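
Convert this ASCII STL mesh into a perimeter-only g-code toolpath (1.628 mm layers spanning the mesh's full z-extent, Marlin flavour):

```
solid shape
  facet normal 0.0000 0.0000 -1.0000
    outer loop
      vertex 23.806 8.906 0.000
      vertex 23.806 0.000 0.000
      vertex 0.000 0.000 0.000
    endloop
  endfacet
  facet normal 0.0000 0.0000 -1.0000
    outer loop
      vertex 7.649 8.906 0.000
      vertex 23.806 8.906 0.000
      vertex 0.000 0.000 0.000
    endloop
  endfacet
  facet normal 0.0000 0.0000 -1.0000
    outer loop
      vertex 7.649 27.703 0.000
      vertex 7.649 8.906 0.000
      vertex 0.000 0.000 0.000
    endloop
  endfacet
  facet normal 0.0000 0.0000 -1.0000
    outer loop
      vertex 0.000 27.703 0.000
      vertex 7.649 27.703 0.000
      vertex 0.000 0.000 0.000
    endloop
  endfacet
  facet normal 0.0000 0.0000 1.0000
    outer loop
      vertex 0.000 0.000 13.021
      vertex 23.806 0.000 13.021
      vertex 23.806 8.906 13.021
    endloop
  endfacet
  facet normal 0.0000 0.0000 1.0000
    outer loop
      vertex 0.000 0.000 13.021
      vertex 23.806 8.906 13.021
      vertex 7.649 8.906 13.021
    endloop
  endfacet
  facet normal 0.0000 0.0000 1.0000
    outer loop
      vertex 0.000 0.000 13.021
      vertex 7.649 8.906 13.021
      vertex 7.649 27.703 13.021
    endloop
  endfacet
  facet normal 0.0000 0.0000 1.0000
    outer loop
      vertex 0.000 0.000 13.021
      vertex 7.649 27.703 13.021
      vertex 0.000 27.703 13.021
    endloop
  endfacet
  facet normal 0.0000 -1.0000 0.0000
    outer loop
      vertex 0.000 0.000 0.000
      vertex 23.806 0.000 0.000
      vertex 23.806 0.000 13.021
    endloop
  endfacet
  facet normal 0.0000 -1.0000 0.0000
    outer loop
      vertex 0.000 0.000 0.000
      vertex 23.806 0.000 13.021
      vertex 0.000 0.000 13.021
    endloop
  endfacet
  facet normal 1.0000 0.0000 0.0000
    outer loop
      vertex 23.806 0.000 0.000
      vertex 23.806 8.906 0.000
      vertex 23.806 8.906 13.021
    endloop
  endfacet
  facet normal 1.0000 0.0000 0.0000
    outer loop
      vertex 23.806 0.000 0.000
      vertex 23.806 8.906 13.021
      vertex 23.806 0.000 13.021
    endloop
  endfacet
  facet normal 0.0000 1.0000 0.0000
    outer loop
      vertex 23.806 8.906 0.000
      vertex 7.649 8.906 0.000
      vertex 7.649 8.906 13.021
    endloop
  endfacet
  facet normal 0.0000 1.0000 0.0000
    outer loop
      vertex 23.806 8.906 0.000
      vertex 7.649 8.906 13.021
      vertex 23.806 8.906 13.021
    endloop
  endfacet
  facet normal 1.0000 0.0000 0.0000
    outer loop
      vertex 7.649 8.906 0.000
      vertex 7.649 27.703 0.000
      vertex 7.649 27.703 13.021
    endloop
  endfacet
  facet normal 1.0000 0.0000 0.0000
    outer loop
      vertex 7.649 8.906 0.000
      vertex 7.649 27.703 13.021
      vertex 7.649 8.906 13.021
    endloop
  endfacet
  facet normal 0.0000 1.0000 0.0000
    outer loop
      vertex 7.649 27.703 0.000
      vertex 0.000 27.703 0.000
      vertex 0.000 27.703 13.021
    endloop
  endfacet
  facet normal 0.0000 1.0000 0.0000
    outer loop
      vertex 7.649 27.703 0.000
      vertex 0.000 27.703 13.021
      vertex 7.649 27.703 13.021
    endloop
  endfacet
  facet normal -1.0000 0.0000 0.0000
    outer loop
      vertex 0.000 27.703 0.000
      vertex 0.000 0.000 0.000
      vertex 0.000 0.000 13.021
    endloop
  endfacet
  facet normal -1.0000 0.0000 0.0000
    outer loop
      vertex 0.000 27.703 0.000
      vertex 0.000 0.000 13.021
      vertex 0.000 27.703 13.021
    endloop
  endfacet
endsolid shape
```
; perimeter-only toolpath
G21 ; units = mm
G90 ; absolute positioning
G28 ; home
; layer 1
G0 Z1.628
G0 X0.000 Y0.000
G1 X23.806 Y0.000
G1 X23.806 Y8.906
G1 X7.649 Y8.906
G1 X7.649 Y27.703
G1 X0.000 Y27.703
G1 X0.000 Y0.000
; layer 2
G0 Z3.255
G0 X0.000 Y0.000
G1 X23.806 Y0.000
G1 X23.806 Y8.906
G1 X7.649 Y8.906
G1 X7.649 Y27.703
G1 X0.000 Y27.703
G1 X0.000 Y0.000
; layer 3
G0 Z4.883
G0 X0.000 Y0.000
G1 X23.806 Y0.000
G1 X23.806 Y8.906
G1 X7.649 Y8.906
G1 X7.649 Y27.703
G1 X0.000 Y27.703
G1 X0.000 Y0.000
; layer 4
G0 Z6.511
G0 X0.000 Y0.000
G1 X23.806 Y0.000
G1 X23.806 Y8.906
G1 X7.649 Y8.906
G1 X7.649 Y27.703
G1 X0.000 Y27.703
G1 X0.000 Y0.000
; layer 5
G0 Z8.138
G0 X0.000 Y0.000
G1 X23.806 Y0.000
G1 X23.806 Y8.906
G1 X7.649 Y8.906
G1 X7.649 Y27.703
G1 X0.000 Y27.703
G1 X0.000 Y0.000
; layer 6
G0 Z9.766
G0 X0.000 Y0.000
G1 X23.806 Y0.000
G1 X23.806 Y8.906
G1 X7.649 Y8.906
G1 X7.649 Y27.703
G1 X0.000 Y27.703
G1 X0.000 Y0.000
; layer 7
G0 Z11.393
G0 X0.000 Y0.000
G1 X23.806 Y0.000
G1 X23.806 Y8.906
G1 X7.649 Y8.906
G1 X7.649 Y27.703
G1 X0.000 Y27.703
G1 X0.000 Y0.000
; layer 8
G0 Z13.021
G0 X0.000 Y0.000
G1 X23.806 Y0.000
G1 X23.806 Y8.906
G1 X7.649 Y8.906
G1 X7.649 Y27.703
G1 X0.000 Y27.703
G1 X0.000 Y0.000
M2 ; end

The solid is an L-shaped prism: outer 23.8 × 27.7 mm, arm thicknesses ≈ 8.91 mm (horizontal) and 7.65 mm (vertical), extruded 13 mm in z. Slicing at Δz = 1.628 mm — 8 equal slices spanning the solid's height, so layer i sits at z = i·h/8 — gives 8 non-empty perimeters. Each is a 6-segment closed polygon; G0 lifts to the layer z and rapids to the start vertex, then G1 traces the edges.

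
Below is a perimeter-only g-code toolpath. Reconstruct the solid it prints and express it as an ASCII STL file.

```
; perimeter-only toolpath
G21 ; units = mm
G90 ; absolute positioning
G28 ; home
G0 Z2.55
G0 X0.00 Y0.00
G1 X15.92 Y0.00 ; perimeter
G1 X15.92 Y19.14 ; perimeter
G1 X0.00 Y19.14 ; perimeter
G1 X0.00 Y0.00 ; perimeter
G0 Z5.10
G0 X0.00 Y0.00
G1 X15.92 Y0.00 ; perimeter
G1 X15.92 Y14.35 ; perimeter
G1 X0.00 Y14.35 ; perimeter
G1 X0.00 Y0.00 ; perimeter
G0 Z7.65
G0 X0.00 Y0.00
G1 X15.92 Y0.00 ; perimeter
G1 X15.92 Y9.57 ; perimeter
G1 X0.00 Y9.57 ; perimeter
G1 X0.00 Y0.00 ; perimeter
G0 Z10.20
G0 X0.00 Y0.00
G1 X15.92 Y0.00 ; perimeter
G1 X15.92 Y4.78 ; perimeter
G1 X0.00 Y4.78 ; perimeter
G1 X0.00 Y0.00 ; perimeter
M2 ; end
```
solid part
  facet normal 0.0000 0.0000 -1.0000
    outer loop
      vertex 15.92 23.92 0.00
      vertex 15.92 0.00 0.00
      vertex 0.00 0.00 0.00
    endloop
  endfacet
  facet normal 0.0000 0.0000 -1.0000
    outer loop
      vertex 0.00 23.92 0.00
      vertex 15.92 23.92 0.00
      vertex 0.00 0.00 0.00
    endloop
  endfacet
  facet normal 0.0000 -1.0000 0.0000
    outer loop
      vertex 0.00 0.00 0.00
      vertex 15.92 0.00 0.00
      vertex 15.92 0.00 12.75
    endloop
  endfacet
  facet normal 0.0000 -1.0000 0.0000
    outer loop
      vertex 0.00 0.00 0.00
      vertex 15.92 0.00 12.75
      vertex 0.00 0.00 12.75
    endloop
  endfacet
  facet normal 0.0000 0.4704 0.8825
    outer loop
      vertex 0.00 0.00 12.75
      vertex 15.92 0.00 12.75
      vertex 15.92 23.92 0.00
    endloop
  endfacet
  facet normal 0.0000 0.4704 0.8825
    outer loop
      vertex 0.00 0.00 12.75
      vertex 15.92 23.92 0.00
      vertex 0.00 23.92 0.00
    endloop
  endfacet
  facet normal -1.0000 0.0000 0.0000
    outer loop
      vertex 0.00 0.00 12.75
      vertex 0.00 23.92 0.00
      vertex 0.00 0.00 0.00
    endloop
  endfacet
  facet normal 1.0000 0.0000 0.0000
    outer loop
      vertex 15.92 0.00 0.00
      vertex 15.92 23.92 0.00
      vertex 15.92 0.00 12.75
    endloop
  endfacet
endsolid part

The G0 Z moves step by Δz≈2.55 mm. The G1 loops shrink linearly with z, so the solid tapers from its base footprint up to z≈12.8. Closing with a flat bottom cap and the tapered top and triangulating gives 8 facets — a wedge (ramp): 15.9 × 23.9 mm base, rising to 12.8 mm along the y=0 edge and sloping linearly to z=0 at y=23.9.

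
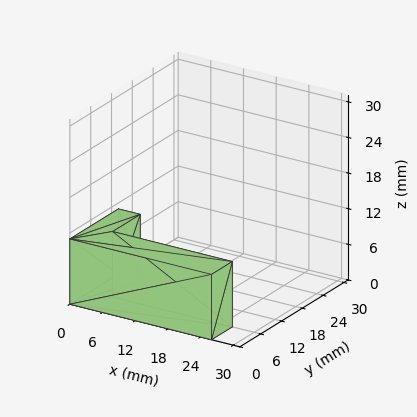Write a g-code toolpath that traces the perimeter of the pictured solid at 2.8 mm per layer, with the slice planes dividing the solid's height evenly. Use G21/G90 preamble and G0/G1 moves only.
Reading the render: the shape is an L-shaped prism: outer 26 × 14 mm, arm thicknesses ≈ 6 mm (horizontal) and 4 mm (vertical), extruded 11 mm in z (dimensions read to the nearest mm from the axis ticks). For the g-code, the solid's height is divided into equal slices at the stated Δz and each level perimeter traced with G1 moves after a G0 lift.

; perimeter-only toolpath
G21 ; units = mm
G90 ; absolute positioning
G28 ; home
; layer 1
G0 Z2.8
G0 X0.0 Y0.0
G1 X26.0 Y0.0
G1 X26.0 Y6.0
G1 X4.0 Y6.0
G1 X4.0 Y14.0
G1 X0.0 Y14.0
G1 X0.0 Y0.0
; layer 2
G0 Z5.5
G0 X0.0 Y0.0
G1 X26.0 Y0.0
G1 X26.0 Y6.0
G1 X4.0 Y6.0
G1 X4.0 Y14.0
G1 X0.0 Y14.0
G1 X0.0 Y0.0
; layer 3
G0 Z8.2
G0 X0.0 Y0.0
G1 X26.0 Y0.0
G1 X26.0 Y6.0
G1 X4.0 Y6.0
G1 X4.0 Y14.0
G1 X0.0 Y14.0
G1 X0.0 Y0.0
; layer 4
G0 Z11.0
G0 X0.0 Y0.0
G1 X26.0 Y0.0
G1 X26.0 Y6.0
G1 X4.0 Y6.0
G1 X4.0 Y14.0
G1 X0.0 Y14.0
G1 X0.0 Y0.0
M2 ; end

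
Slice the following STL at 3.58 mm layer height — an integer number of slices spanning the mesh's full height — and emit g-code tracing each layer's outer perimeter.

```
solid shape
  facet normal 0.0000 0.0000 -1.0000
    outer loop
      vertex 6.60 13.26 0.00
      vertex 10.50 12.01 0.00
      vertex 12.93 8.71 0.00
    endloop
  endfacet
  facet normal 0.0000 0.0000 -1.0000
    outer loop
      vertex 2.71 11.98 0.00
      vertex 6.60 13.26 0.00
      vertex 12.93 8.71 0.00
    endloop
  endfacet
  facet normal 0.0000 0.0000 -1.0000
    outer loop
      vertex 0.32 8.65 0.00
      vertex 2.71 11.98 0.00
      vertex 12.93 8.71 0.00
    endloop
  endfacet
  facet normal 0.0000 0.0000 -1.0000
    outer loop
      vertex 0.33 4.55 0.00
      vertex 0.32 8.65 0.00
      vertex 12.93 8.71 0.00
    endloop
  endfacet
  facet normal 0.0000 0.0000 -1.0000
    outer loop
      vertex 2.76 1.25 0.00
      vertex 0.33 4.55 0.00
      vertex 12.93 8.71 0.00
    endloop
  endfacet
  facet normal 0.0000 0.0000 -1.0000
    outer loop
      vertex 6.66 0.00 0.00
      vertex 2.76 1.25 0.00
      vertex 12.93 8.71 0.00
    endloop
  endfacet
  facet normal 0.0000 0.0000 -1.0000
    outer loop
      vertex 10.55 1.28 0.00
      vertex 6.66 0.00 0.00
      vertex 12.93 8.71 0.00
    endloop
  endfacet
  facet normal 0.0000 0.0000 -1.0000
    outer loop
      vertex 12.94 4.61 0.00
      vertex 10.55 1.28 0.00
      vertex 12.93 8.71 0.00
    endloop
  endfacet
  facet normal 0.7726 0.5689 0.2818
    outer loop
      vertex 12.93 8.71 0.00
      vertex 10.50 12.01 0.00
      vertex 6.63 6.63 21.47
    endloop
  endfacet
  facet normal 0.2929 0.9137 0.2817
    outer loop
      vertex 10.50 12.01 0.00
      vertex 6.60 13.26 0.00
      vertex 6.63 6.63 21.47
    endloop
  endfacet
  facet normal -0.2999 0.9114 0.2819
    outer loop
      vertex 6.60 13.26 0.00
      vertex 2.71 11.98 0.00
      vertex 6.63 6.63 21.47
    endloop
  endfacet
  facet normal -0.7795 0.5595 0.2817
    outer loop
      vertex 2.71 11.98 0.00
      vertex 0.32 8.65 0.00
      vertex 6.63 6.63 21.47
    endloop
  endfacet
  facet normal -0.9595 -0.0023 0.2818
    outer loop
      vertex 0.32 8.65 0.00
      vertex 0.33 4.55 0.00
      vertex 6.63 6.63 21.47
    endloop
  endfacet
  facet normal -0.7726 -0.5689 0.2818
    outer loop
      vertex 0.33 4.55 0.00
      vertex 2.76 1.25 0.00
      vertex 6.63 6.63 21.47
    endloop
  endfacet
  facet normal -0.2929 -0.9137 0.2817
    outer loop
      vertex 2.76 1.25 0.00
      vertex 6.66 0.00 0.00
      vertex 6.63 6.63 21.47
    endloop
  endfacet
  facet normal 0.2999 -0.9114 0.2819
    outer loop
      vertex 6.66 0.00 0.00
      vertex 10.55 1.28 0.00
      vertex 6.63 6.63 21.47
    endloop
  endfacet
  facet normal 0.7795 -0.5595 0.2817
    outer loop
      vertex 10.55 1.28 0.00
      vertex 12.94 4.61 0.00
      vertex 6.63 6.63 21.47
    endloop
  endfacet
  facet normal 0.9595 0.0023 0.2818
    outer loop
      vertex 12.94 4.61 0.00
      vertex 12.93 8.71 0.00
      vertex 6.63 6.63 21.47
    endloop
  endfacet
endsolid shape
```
; perimeter-only toolpath
G21 ; units = mm
G90 ; absolute positioning
G28 ; home
; layer 1
G0 Z3.58
G0 X11.88 Y8.36
G1 X9.86 Y11.11
G1 X6.60 Y12.16
G1 X3.36 Y11.09
G1 X1.37 Y8.31
G1 X1.38 Y4.90
G1 X3.40 Y2.15
G1 X6.66 Y1.10
G1 X9.90 Y2.17
G1 X11.89 Y4.95
G1 X11.88 Y8.36
; layer 2
G0 Z7.16
G0 X10.83 Y8.02
G1 X9.21 Y10.22
G1 X6.61 Y11.05
G1 X4.02 Y10.20
G1 X2.42 Y7.98
G1 X2.43 Y5.24
G1 X4.05 Y3.04
G1 X6.65 Y2.21
G1 X9.24 Y3.06
G1 X10.84 Y5.28
G1 X10.83 Y8.02
; layer 3
G0 Z10.73
G0 X9.78 Y7.67
G1 X8.56 Y9.32
G1 X6.62 Y9.95
G1 X4.67 Y9.30
G1 X3.48 Y7.64
G1 X3.48 Y5.59
G1 X4.70 Y3.94
G1 X6.64 Y3.31
G1 X8.59 Y3.96
G1 X9.79 Y5.62
G1 X9.78 Y7.67
; layer 4
G0 Z14.31
G0 X8.73 Y7.32
G1 X7.92 Y8.42
G1 X6.62 Y8.84
G1 X5.32 Y8.41
G1 X4.53 Y7.30
G1 X4.53 Y5.94
G1 X5.34 Y4.84
G1 X6.64 Y4.42
G1 X7.94 Y4.85
G1 X8.73 Y5.96
G1 X8.73 Y7.32
; layer 5
G0 Z17.89
G0 X7.68 Y6.98
G1 X7.28 Y7.53
G1 X6.62 Y7.73
G1 X5.98 Y7.52
G1 X5.58 Y6.97
G1 X5.58 Y6.28
G1 X5.99 Y5.73
G1 X6.63 Y5.53
G1 X7.28 Y5.74
G1 X7.68 Y6.29
G1 X7.68 Y6.98
M2 ; end

The solid is a regular 10-sided pyramid, base circumscribed radius ≈ 6.63 mm, apex at z ≈ 21.5 mm. Slicing at Δz = 3.58 mm — 6 equal slices spanning the solid's height, so layer i sits at z = i·h/6 — gives 5 non-empty perimeters. Each is a 10-segment closed polygon; G0 lifts to the layer z and rapids to the start vertex, then G1 traces the edges. The cross-section shrinks linearly with z (the slice at the apex is degenerate and omitted).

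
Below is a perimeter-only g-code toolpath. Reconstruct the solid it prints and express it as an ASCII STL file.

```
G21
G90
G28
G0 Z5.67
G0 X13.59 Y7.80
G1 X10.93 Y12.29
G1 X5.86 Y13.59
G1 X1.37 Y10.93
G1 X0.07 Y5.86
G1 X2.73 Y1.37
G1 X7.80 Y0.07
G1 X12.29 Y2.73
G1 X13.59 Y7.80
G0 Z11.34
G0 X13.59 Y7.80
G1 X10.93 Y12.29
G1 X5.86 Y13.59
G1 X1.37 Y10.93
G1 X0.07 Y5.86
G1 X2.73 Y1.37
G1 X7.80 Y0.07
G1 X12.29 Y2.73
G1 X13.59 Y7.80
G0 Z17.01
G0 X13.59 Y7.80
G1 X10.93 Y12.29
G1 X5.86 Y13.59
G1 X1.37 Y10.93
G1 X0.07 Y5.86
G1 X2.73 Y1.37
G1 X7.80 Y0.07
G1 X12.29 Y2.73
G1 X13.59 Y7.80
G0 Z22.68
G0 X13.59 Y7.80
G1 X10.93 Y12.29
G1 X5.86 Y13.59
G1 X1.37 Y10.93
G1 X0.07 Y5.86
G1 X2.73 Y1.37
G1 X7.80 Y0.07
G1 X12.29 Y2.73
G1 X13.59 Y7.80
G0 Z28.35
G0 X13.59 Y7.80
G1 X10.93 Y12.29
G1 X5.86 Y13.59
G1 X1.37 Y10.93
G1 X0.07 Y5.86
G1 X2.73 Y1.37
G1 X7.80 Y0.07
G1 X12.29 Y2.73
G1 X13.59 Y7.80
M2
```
solid part
  facet normal 0.0000 0.0000 -1.0000
    outer loop
      vertex 5.86 13.59 0.00
      vertex 10.93 12.29 0.00
      vertex 13.59 7.80 0.00
    endloop
  endfacet
  facet normal 0.0000 0.0000 -1.0000
    outer loop
      vertex 1.37 10.93 0.00
      vertex 5.86 13.59 0.00
      vertex 13.59 7.80 0.00
    endloop
  endfacet
  facet normal 0.0000 0.0000 -1.0000
    outer loop
      vertex 0.07 5.86 0.00
      vertex 1.37 10.93 0.00
      vertex 13.59 7.80 0.00
    endloop
  endfacet
  facet normal 0.0000 0.0000 -1.0000
    outer loop
      vertex 2.73 1.37 0.00
      vertex 0.07 5.86 0.00
      vertex 13.59 7.80 0.00
    endloop
  endfacet
  facet normal 0.0000 0.0000 -1.0000
    outer loop
      vertex 7.80 0.07 0.00
      vertex 2.73 1.37 0.00
      vertex 13.59 7.80 0.00
    endloop
  endfacet
  facet normal 0.0000 0.0000 -1.0000
    outer loop
      vertex 12.29 2.73 0.00
      vertex 7.80 0.07 0.00
      vertex 13.59 7.80 0.00
    endloop
  endfacet
  facet normal 0.0000 0.0000 1.0000
    outer loop
      vertex 13.59 7.80 28.35
      vertex 10.93 12.29 28.35
      vertex 5.86 13.59 28.35
    endloop
  endfacet
  facet normal 0.0000 0.0000 1.0000
    outer loop
      vertex 13.59 7.80 28.35
      vertex 5.86 13.59 28.35
      vertex 1.37 10.93 28.35
    endloop
  endfacet
  facet normal 0.0000 0.0000 1.0000
    outer loop
      vertex 13.59 7.80 28.35
      vertex 1.37 10.93 28.35
      vertex 0.07 5.86 28.35
    endloop
  endfacet
  facet normal 0.0000 0.0000 1.0000
    outer loop
      vertex 13.59 7.80 28.35
      vertex 0.07 5.86 28.35
      vertex 2.73 1.37 28.35
    endloop
  endfacet
  facet normal 0.0000 0.0000 1.0000
    outer loop
      vertex 13.59 7.80 28.35
      vertex 2.73 1.37 28.35
      vertex 7.80 0.07 28.35
    endloop
  endfacet
  facet normal 0.0000 0.0000 1.0000
    outer loop
      vertex 13.59 7.80 28.35
      vertex 7.80 0.07 28.35
      vertex 12.29 2.73 28.35
    endloop
  endfacet
  facet normal 0.8604 0.5097 0.0000
    outer loop
      vertex 13.59 7.80 0.00
      vertex 10.93 12.29 0.00
      vertex 10.93 12.29 28.35
    endloop
  endfacet
  facet normal 0.8604 0.5097 0.0000
    outer loop
      vertex 13.59 7.80 0.00
      vertex 10.93 12.29 28.35
      vertex 13.59 7.80 28.35
    endloop
  endfacet
  facet normal 0.2484 0.9687 0.0000
    outer loop
      vertex 10.93 12.29 0.00
      vertex 5.86 13.59 0.00
      vertex 5.86 13.59 28.35
    endloop
  endfacet
  facet normal 0.2484 0.9687 0.0000
    outer loop
      vertex 10.93 12.29 0.00
      vertex 5.86 13.59 28.35
      vertex 10.93 12.29 28.35
    endloop
  endfacet
  facet normal -0.5097 0.8604 0.0000
    outer loop
      vertex 5.86 13.59 0.00
      vertex 1.37 10.93 0.00
      vertex 1.37 10.93 28.35
    endloop
  endfacet
  facet normal -0.5097 0.8604 0.0000
    outer loop
      vertex 5.86 13.59 0.00
      vertex 1.37 10.93 28.35
      vertex 5.86 13.59 28.35
    endloop
  endfacet
  facet normal -0.9687 0.2484 0.0000
    outer loop
      vertex 1.37 10.93 0.00
      vertex 0.07 5.86 0.00
      vertex 0.07 5.86 28.35
    endloop
  endfacet
  facet normal -0.9687 0.2484 0.0000
    outer loop
      vertex 1.37 10.93 0.00
      vertex 0.07 5.86 28.35
      vertex 1.37 10.93 28.35
    endloop
  endfacet
  facet normal -0.8604 -0.5097 0.0000
    outer loop
      vertex 0.07 5.86 0.00
      vertex 2.73 1.37 0.00
      vertex 2.73 1.37 28.35
    endloop
  endfacet
  facet normal -0.8604 -0.5097 0.0000
    outer loop
      vertex 0.07 5.86 0.00
      vertex 2.73 1.37 28.35
      vertex 0.07 5.86 28.35
    endloop
  endfacet
  facet normal -0.2484 -0.9687 0.0000
    outer loop
      vertex 2.73 1.37 0.00
      vertex 7.80 0.07 0.00
      vertex 7.80 0.07 28.35
    endloop
  endfacet
  facet normal -0.2484 -0.9687 0.0000
    outer loop
      vertex 2.73 1.37 0.00
      vertex 7.80 0.07 28.35
      vertex 2.73 1.37 28.35
    endloop
  endfacet
  facet normal 0.5097 -0.8604 0.0000
    outer loop
      vertex 7.80 0.07 0.00
      vertex 12.29 2.73 0.00
      vertex 12.29 2.73 28.35
    endloop
  endfacet
  facet normal 0.5097 -0.8604 0.0000
    outer loop
      vertex 7.80 0.07 0.00
      vertex 12.29 2.73 28.35
      vertex 7.80 0.07 28.35
    endloop
  endfacet
  facet normal 0.9687 -0.2484 0.0000
    outer loop
      vertex 12.29 2.73 0.00
      vertex 13.59 7.80 0.00
      vertex 13.59 7.80 28.35
    endloop
  endfacet
  facet normal 0.9687 -0.2484 0.0000
    outer loop
      vertex 12.29 2.73 0.00
      vertex 13.59 7.80 28.35
      vertex 12.29 2.73 28.35
    endloop
  endfacet
endsolid part

The G0 Z moves step by Δz≈5.67 mm. Every layer's G1 loop is the same polygon, so the solid is a straight extrusion of it from z=0 to z≈28.4. Closing with flat bottom and top caps and triangulating gives 28 facets — a regular 8-sided prism (a cylinder approximated with 8 flat sides), circumscribed radius ≈ 6.83 mm, height ≈ 28.4 mm.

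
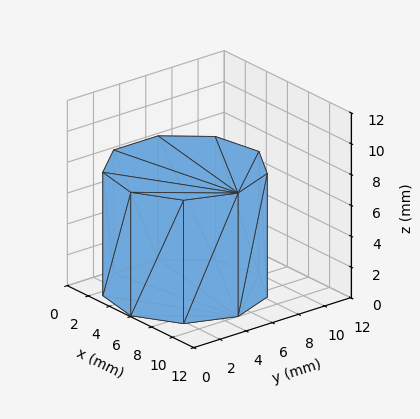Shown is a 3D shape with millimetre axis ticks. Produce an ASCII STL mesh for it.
Reading the render: the shape is a regular 9-sided prism (a cylinder approximated with 9 flat sides), circumscribed radius ≈ 5 mm, height ≈ 8 mm (dimensions read to the nearest mm from the axis ticks). For the STL, each face is triangulated and given an outward normal.

solid part
  facet normal 0.0000 0.0000 -1.0000
    outer loop
      vertex 5.9 9.9 0.0
      vertex 8.8 8.2 0.0
      vertex 10.0 5.0 0.0
    endloop
  endfacet
  facet normal 0.0000 0.0000 -1.0000
    outer loop
      vertex 2.5 9.3 0.0
      vertex 5.9 9.9 0.0
      vertex 10.0 5.0 0.0
    endloop
  endfacet
  facet normal 0.0000 0.0000 -1.0000
    outer loop
      vertex 0.3 6.7 0.0
      vertex 2.5 9.3 0.0
      vertex 10.0 5.0 0.0
    endloop
  endfacet
  facet normal 0.0000 0.0000 -1.0000
    outer loop
      vertex 0.3 3.3 0.0
      vertex 0.3 6.7 0.0
      vertex 10.0 5.0 0.0
    endloop
  endfacet
  facet normal 0.0000 0.0000 -1.0000
    outer loop
      vertex 2.5 0.7 0.0
      vertex 0.3 3.3 0.0
      vertex 10.0 5.0 0.0
    endloop
  endfacet
  facet normal 0.0000 0.0000 -1.0000
    outer loop
      vertex 5.9 0.1 0.0
      vertex 2.5 0.7 0.0
      vertex 10.0 5.0 0.0
    endloop
  endfacet
  facet normal 0.0000 0.0000 -1.0000
    outer loop
      vertex 8.8 1.8 0.0
      vertex 5.9 0.1 0.0
      vertex 10.0 5.0 0.0
    endloop
  endfacet
  facet normal 0.0000 0.0000 1.0000
    outer loop
      vertex 10.0 5.0 8.0
      vertex 8.8 8.2 8.0
      vertex 5.9 9.9 8.0
    endloop
  endfacet
  facet normal 0.0000 0.0000 1.0000
    outer loop
      vertex 10.0 5.0 8.0
      vertex 5.9 9.9 8.0
      vertex 2.5 9.3 8.0
    endloop
  endfacet
  facet normal 0.0000 0.0000 1.0000
    outer loop
      vertex 10.0 5.0 8.0
      vertex 2.5 9.3 8.0
      vertex 0.3 6.7 8.0
    endloop
  endfacet
  facet normal 0.0000 0.0000 1.0000
    outer loop
      vertex 10.0 5.0 8.0
      vertex 0.3 6.7 8.0
      vertex 0.3 3.3 8.0
    endloop
  endfacet
  facet normal 0.0000 0.0000 1.0000
    outer loop
      vertex 10.0 5.0 8.0
      vertex 0.3 3.3 8.0
      vertex 2.5 0.7 8.0
    endloop
  endfacet
  facet normal 0.0000 0.0000 1.0000
    outer loop
      vertex 10.0 5.0 8.0
      vertex 2.5 0.7 8.0
      vertex 5.9 0.1 8.0
    endloop
  endfacet
  facet normal 0.0000 0.0000 1.0000
    outer loop
      vertex 10.0 5.0 8.0
      vertex 5.9 0.1 8.0
      vertex 8.8 1.8 8.0
    endloop
  endfacet
  facet normal 0.9363 0.3511 0.0000
    outer loop
      vertex 10.0 5.0 0.0
      vertex 8.8 8.2 0.0
      vertex 8.8 8.2 8.0
    endloop
  endfacet
  facet normal 0.9363 0.3511 0.0000
    outer loop
      vertex 10.0 5.0 0.0
      vertex 8.8 8.2 8.0
      vertex 10.0 5.0 8.0
    endloop
  endfacet
  facet normal 0.5057 0.8627 0.0000
    outer loop
      vertex 8.8 8.2 0.0
      vertex 5.9 9.9 0.0
      vertex 5.9 9.9 8.0
    endloop
  endfacet
  facet normal 0.5057 0.8627 0.0000
    outer loop
      vertex 8.8 8.2 0.0
      vertex 5.9 9.9 8.0
      vertex 8.8 8.2 8.0
    endloop
  endfacet
  facet normal -0.1738 0.9848 0.0000
    outer loop
      vertex 5.9 9.9 0.0
      vertex 2.5 9.3 0.0
      vertex 2.5 9.3 8.0
    endloop
  endfacet
  facet normal -0.1738 0.9848 0.0000
    outer loop
      vertex 5.9 9.9 0.0
      vertex 2.5 9.3 8.0
      vertex 5.9 9.9 8.0
    endloop
  endfacet
  facet normal -0.7634 0.6459 0.0000
    outer loop
      vertex 2.5 9.3 0.0
      vertex 0.3 6.7 0.0
      vertex 0.3 6.7 8.0
    endloop
  endfacet
  facet normal -0.7634 0.6459 0.0000
    outer loop
      vertex 2.5 9.3 0.0
      vertex 0.3 6.7 8.0
      vertex 2.5 9.3 8.0
    endloop
  endfacet
  facet normal -1.0000 0.0000 0.0000
    outer loop
      vertex 0.3 6.7 0.0
      vertex 0.3 3.3 0.0
      vertex 0.3 3.3 8.0
    endloop
  endfacet
  facet normal -1.0000 0.0000 0.0000
    outer loop
      vertex 0.3 6.7 0.0
      vertex 0.3 3.3 8.0
      vertex 0.3 6.7 8.0
    endloop
  endfacet
  facet normal -0.7634 -0.6459 0.0000
    outer loop
      vertex 0.3 3.3 0.0
      vertex 2.5 0.7 0.0
      vertex 2.5 0.7 8.0
    endloop
  endfacet
  facet normal -0.7634 -0.6459 0.0000
    outer loop
      vertex 0.3 3.3 0.0
      vertex 2.5 0.7 8.0
      vertex 0.3 3.3 8.0
    endloop
  endfacet
  facet normal -0.1738 -0.9848 0.0000
    outer loop
      vertex 2.5 0.7 0.0
      vertex 5.9 0.1 0.0
      vertex 5.9 0.1 8.0
    endloop
  endfacet
  facet normal -0.1738 -0.9848 0.0000
    outer loop
      vertex 2.5 0.7 0.0
      vertex 5.9 0.1 8.0
      vertex 2.5 0.7 8.0
    endloop
  endfacet
  facet normal 0.5057 -0.8627 0.0000
    outer loop
      vertex 5.9 0.1 0.0
      vertex 8.8 1.8 0.0
      vertex 8.8 1.8 8.0
    endloop
  endfacet
  facet normal 0.5057 -0.8627 0.0000
    outer loop
      vertex 5.9 0.1 0.0
      vertex 8.8 1.8 8.0
      vertex 5.9 0.1 8.0
    endloop
  endfacet
  facet normal 0.9363 -0.3511 0.0000
    outer loop
      vertex 8.8 1.8 0.0
      vertex 10.0 5.0 0.0
      vertex 10.0 5.0 8.0
    endloop
  endfacet
  facet normal 0.9363 -0.3511 0.0000
    outer loop
      vertex 8.8 1.8 0.0
      vertex 10.0 5.0 8.0
      vertex 8.8 1.8 8.0
    endloop
  endfacet
endsolid part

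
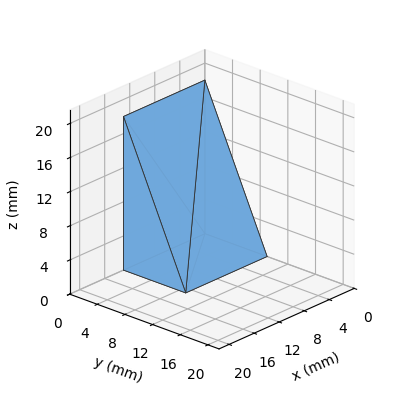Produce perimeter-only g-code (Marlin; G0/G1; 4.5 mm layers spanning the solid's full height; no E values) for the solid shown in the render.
Reading the render: the shape is a wedge (ramp): 13 × 9 mm base, rising to 18 mm along the y=0 edge and sloping linearly to z=0 at y=9 (dimensions read to the nearest mm from the axis ticks). For the g-code, the solid's height is divided into equal slices at the stated Δz and each level perimeter traced with G1 moves after a G0 lift.

; perimeter-only toolpath
G21 ; units = mm
G90 ; absolute positioning
G28 ; home
; layer 1
G0 Z4.5
G0 X0.0 Y0.0
G1 X13.0 Y0.0
G1 X13.0 Y6.8
G1 X0.0 Y6.8
G1 X0.0 Y0.0
; layer 2
G0 Z9.0
G0 X0.0 Y0.0
G1 X13.0 Y0.0
G1 X13.0 Y4.5
G1 X0.0 Y4.5
G1 X0.0 Y0.0
; layer 3
G0 Z13.5
G0 X0.0 Y0.0
G1 X13.0 Y0.0
G1 X13.0 Y2.2
G1 X0.0 Y2.2
G1 X0.0 Y0.0
M2 ; end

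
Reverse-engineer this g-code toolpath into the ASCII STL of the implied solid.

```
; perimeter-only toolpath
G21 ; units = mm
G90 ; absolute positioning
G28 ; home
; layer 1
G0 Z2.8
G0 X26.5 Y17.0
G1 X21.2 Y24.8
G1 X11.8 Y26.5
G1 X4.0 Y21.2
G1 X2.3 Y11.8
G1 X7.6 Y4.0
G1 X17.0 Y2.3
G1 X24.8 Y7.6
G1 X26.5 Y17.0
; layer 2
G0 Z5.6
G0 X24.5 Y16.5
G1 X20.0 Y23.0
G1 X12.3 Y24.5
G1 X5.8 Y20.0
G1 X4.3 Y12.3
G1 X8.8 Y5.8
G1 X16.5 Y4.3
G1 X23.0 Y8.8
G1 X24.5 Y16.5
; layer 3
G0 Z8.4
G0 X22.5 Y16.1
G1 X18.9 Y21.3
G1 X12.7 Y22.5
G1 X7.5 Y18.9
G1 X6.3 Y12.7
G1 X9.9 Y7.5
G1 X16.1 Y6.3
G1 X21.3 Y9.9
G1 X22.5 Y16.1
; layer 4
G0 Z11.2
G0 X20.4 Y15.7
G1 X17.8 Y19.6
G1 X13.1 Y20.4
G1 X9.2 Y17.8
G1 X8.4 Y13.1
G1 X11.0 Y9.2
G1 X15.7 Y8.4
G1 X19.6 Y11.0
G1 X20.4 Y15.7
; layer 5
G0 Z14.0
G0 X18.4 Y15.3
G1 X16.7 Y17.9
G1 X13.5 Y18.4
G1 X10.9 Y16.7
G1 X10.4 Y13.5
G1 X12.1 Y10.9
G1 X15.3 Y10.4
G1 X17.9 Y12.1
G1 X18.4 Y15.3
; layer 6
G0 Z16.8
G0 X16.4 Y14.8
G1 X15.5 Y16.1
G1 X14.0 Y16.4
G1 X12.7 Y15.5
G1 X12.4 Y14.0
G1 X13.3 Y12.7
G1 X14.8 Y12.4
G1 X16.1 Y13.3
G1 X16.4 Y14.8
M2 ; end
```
solid part
  facet normal 0.0000 0.0000 -1.0000
    outer loop
      vertex 11.4 28.5 0.0
      vertex 22.3 26.5 0.0
      vertex 28.5 17.4 0.0
    endloop
  endfacet
  facet normal 0.0000 0.0000 -1.0000
    outer loop
      vertex 2.3 22.3 0.0
      vertex 11.4 28.5 0.0
      vertex 28.5 17.4 0.0
    endloop
  endfacet
  facet normal 0.0000 0.0000 -1.0000
    outer loop
      vertex 0.3 11.4 0.0
      vertex 2.3 22.3 0.0
      vertex 28.5 17.4 0.0
    endloop
  endfacet
  facet normal 0.0000 0.0000 -1.0000
    outer loop
      vertex 6.5 2.3 0.0
      vertex 0.3 11.4 0.0
      vertex 28.5 17.4 0.0
    endloop
  endfacet
  facet normal 0.0000 0.0000 -1.0000
    outer loop
      vertex 17.4 0.3 0.0
      vertex 6.5 2.3 0.0
      vertex 28.5 17.4 0.0
    endloop
  endfacet
  facet normal 0.0000 0.0000 -1.0000
    outer loop
      vertex 26.5 6.5 0.0
      vertex 17.4 0.3 0.0
      vertex 28.5 17.4 0.0
    endloop
  endfacet
  facet normal 0.6832 0.4655 0.5627
    outer loop
      vertex 28.5 17.4 0.0
      vertex 22.3 26.5 0.0
      vertex 14.4 14.4 19.6
    endloop
  endfacet
  facet normal 0.1492 0.8134 0.5623
    outer loop
      vertex 22.3 26.5 0.0
      vertex 11.4 28.5 0.0
      vertex 14.4 14.4 19.6
    endloop
  endfacet
  facet normal -0.4655 0.6832 0.5627
    outer loop
      vertex 11.4 28.5 0.0
      vertex 2.3 22.3 0.0
      vertex 14.4 14.4 19.6
    endloop
  endfacet
  facet normal -0.8134 0.1492 0.5623
    outer loop
      vertex 2.3 22.3 0.0
      vertex 0.3 11.4 0.0
      vertex 14.4 14.4 19.6
    endloop
  endfacet
  facet normal -0.6832 -0.4655 0.5627
    outer loop
      vertex 0.3 11.4 0.0
      vertex 6.5 2.3 0.0
      vertex 14.4 14.4 19.6
    endloop
  endfacet
  facet normal -0.1492 -0.8134 0.5623
    outer loop
      vertex 6.5 2.3 0.0
      vertex 17.4 0.3 0.0
      vertex 14.4 14.4 19.6
    endloop
  endfacet
  facet normal 0.4655 -0.6832 0.5627
    outer loop
      vertex 17.4 0.3 0.0
      vertex 26.5 6.5 0.0
      vertex 14.4 14.4 19.6
    endloop
  endfacet
  facet normal 0.8134 -0.1492 0.5623
    outer loop
      vertex 26.5 6.5 0.0
      vertex 28.5 17.4 0.0
      vertex 14.4 14.4 19.6
    endloop
  endfacet
endsolid part

The G0 Z moves step by Δz≈2.8 mm. The G1 loops shrink linearly with z, so the solid tapers from its base footprint up to z≈19.6. Closing with a flat bottom cap and the tapered top and triangulating gives 14 facets — a regular 8-sided pyramid, base circumscribed radius ≈ 14.4 mm, apex at z ≈ 19.6 mm.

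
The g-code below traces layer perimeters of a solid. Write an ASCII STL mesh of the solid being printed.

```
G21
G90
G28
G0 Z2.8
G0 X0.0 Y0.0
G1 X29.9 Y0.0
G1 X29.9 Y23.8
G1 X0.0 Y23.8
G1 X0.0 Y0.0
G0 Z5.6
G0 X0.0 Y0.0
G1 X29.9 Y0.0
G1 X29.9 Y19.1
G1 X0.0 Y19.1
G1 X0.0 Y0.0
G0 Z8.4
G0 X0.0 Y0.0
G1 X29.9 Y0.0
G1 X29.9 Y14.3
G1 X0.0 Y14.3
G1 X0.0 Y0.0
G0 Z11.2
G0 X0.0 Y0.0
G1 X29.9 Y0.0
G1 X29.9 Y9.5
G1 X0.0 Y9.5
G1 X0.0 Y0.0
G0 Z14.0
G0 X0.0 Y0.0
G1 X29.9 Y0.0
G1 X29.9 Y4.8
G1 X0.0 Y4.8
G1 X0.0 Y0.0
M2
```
solid part
  facet normal 0.0000 0.0000 -1.0000
    outer loop
      vertex 29.9 28.6 0.0
      vertex 29.9 0.0 0.0
      vertex 0.0 0.0 0.0
    endloop
  endfacet
  facet normal 0.0000 0.0000 -1.0000
    outer loop
      vertex 0.0 28.6 0.0
      vertex 29.9 28.6 0.0
      vertex 0.0 0.0 0.0
    endloop
  endfacet
  facet normal 0.0000 -1.0000 0.0000
    outer loop
      vertex 0.0 0.0 0.0
      vertex 29.9 0.0 0.0
      vertex 29.9 0.0 16.8
    endloop
  endfacet
  facet normal 0.0000 -1.0000 0.0000
    outer loop
      vertex 0.0 0.0 0.0
      vertex 29.9 0.0 16.8
      vertex 0.0 0.0 16.8
    endloop
  endfacet
  facet normal 0.0000 0.5065 0.8622
    outer loop
      vertex 0.0 0.0 16.8
      vertex 29.9 0.0 16.8
      vertex 29.9 28.6 0.0
    endloop
  endfacet
  facet normal 0.0000 0.5065 0.8622
    outer loop
      vertex 0.0 0.0 16.8
      vertex 29.9 28.6 0.0
      vertex 0.0 28.6 0.0
    endloop
  endfacet
  facet normal -1.0000 0.0000 0.0000
    outer loop
      vertex 0.0 0.0 16.8
      vertex 0.0 28.6 0.0
      vertex 0.0 0.0 0.0
    endloop
  endfacet
  facet normal 1.0000 0.0000 0.0000
    outer loop
      vertex 29.9 0.0 0.0
      vertex 29.9 28.6 0.0
      vertex 29.9 0.0 16.8
    endloop
  endfacet
endsolid part

The G0 Z moves step by Δz≈2.8 mm. The G1 loops shrink linearly with z, so the solid tapers from its base footprint up to z≈16.8. Closing with a flat bottom cap and the tapered top and triangulating gives 8 facets — a wedge (ramp): 29.9 × 28.6 mm base, rising to 16.8 mm along the y=0 edge and sloping linearly to z=0 at y=28.6.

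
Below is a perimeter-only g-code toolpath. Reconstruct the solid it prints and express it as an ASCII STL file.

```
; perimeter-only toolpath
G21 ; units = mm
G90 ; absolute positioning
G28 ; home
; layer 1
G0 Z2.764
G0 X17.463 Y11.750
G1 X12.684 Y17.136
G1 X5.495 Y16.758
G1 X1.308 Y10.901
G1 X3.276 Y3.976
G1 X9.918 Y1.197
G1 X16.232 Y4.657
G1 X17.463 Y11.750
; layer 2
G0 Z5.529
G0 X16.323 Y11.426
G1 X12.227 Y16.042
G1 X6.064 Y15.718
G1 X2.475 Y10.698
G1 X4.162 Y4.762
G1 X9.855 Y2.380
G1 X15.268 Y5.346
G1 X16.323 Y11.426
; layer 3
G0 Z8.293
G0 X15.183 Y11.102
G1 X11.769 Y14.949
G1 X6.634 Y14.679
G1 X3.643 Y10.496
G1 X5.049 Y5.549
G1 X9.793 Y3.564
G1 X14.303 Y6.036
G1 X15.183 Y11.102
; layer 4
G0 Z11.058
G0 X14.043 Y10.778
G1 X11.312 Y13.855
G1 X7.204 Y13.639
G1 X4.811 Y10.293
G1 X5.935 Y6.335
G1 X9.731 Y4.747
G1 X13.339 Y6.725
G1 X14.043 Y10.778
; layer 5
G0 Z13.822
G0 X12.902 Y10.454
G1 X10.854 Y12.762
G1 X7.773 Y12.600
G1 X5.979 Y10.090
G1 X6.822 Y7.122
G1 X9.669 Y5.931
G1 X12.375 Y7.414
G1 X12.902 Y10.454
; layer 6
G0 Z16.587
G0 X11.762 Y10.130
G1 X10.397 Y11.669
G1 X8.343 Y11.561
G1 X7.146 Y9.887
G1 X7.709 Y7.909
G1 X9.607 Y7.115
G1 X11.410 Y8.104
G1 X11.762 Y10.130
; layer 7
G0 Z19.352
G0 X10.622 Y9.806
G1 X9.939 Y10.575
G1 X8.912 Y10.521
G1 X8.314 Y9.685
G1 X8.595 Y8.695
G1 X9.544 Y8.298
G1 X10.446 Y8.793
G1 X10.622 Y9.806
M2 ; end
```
solid part
  facet normal 0.0000 0.0000 -1.0000
    outer loop
      vertex 4.925 17.797 0.000
      vertex 13.142 18.229 0.000
      vertex 18.603 12.074 0.000
    endloop
  endfacet
  facet normal 0.0000 0.0000 -1.0000
    outer loop
      vertex 0.140 11.104 0.000
      vertex 4.925 17.797 0.000
      vertex 18.603 12.074 0.000
    endloop
  endfacet
  facet normal 0.0000 0.0000 -1.0000
    outer loop
      vertex 2.389 3.189 0.000
      vertex 0.140 11.104 0.000
      vertex 18.603 12.074 0.000
    endloop
  endfacet
  facet normal 0.0000 0.0000 -1.0000
    outer loop
      vertex 9.980 0.013 0.000
      vertex 2.389 3.189 0.000
      vertex 18.603 12.074 0.000
    endloop
  endfacet
  facet normal 0.0000 0.0000 -1.0000
    outer loop
      vertex 17.196 3.968 0.000
      vertex 9.980 0.013 0.000
      vertex 18.603 12.074 0.000
    endloop
  endfacet
  facet normal 0.6978 0.6191 0.3603
    outer loop
      vertex 18.603 12.074 0.000
      vertex 13.142 18.229 0.000
      vertex 9.482 9.482 22.116
    endloop
  endfacet
  facet normal -0.0490 0.9315 0.3603
    outer loop
      vertex 13.142 18.229 0.000
      vertex 4.925 17.797 0.000
      vertex 9.482 9.482 22.116
    endloop
  endfacet
  facet normal -0.7588 0.5425 0.3603
    outer loop
      vertex 4.925 17.797 0.000
      vertex 0.140 11.104 0.000
      vertex 9.482 9.482 22.116
    endloop
  endfacet
  facet normal -0.8973 -0.2550 0.3603
    outer loop
      vertex 0.140 11.104 0.000
      vertex 2.389 3.189 0.000
      vertex 9.482 9.482 22.116
    endloop
  endfacet
  facet normal -0.3600 -0.8605 0.3603
    outer loop
      vertex 2.389 3.189 0.000
      vertex 9.980 0.013 0.000
      vertex 9.482 9.482 22.116
    endloop
  endfacet
  facet normal 0.4483 -0.8180 0.3603
    outer loop
      vertex 9.980 0.013 0.000
      vertex 17.196 3.968 0.000
      vertex 9.482 9.482 22.116
    endloop
  endfacet
  facet normal 0.9191 -0.1595 0.3603
    outer loop
      vertex 17.196 3.968 0.000
      vertex 18.603 12.074 0.000
      vertex 9.482 9.482 22.116
    endloop
  endfacet
endsolid part

The G0 Z moves step by Δz≈2.764 mm. The G1 loops shrink linearly with z, so the solid tapers from its base footprint up to z≈22.1. Closing with a flat bottom cap and the tapered top and triangulating gives 12 facets — a regular 7-sided pyramid, base circumscribed radius ≈ 9.48 mm, apex at z ≈ 22.1 mm.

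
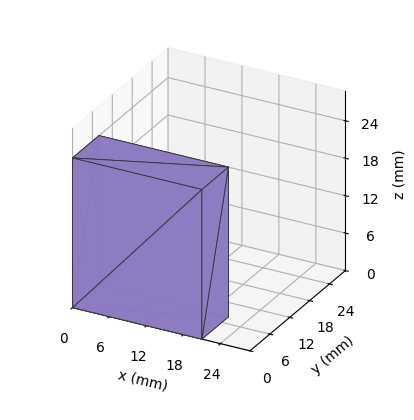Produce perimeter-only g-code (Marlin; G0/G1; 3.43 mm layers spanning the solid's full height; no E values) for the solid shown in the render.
Reading the render: the shape is a rectangular box, roughly 21 × 8 mm footprint and 24 mm tall (dimensions read to the nearest mm from the axis ticks). For the g-code, the solid's height is divided into equal slices at the stated Δz and each level perimeter traced with G1 moves after a G0 lift.

; perimeter-only toolpath
G21 ; units = mm
G90 ; absolute positioning
G28 ; home
; layer 1
G0 Z3.43
G0 X0.00 Y0.00
G1 X21.00 Y0.00
G1 X21.00 Y8.00
G1 X0.00 Y8.00
G1 X0.00 Y0.00
; layer 2
G0 Z6.86
G0 X0.00 Y0.00
G1 X21.00 Y0.00
G1 X21.00 Y8.00
G1 X0.00 Y8.00
G1 X0.00 Y0.00
; layer 3
G0 Z10.29
G0 X0.00 Y0.00
G1 X21.00 Y0.00
G1 X21.00 Y8.00
G1 X0.00 Y8.00
G1 X0.00 Y0.00
; layer 4
G0 Z13.71
G0 X0.00 Y0.00
G1 X21.00 Y0.00
G1 X21.00 Y8.00
G1 X0.00 Y8.00
G1 X0.00 Y0.00
; layer 5
G0 Z17.14
G0 X0.00 Y0.00
G1 X21.00 Y0.00
G1 X21.00 Y8.00
G1 X0.00 Y8.00
G1 X0.00 Y0.00
; layer 6
G0 Z20.57
G0 X0.00 Y0.00
G1 X21.00 Y0.00
G1 X21.00 Y8.00
G1 X0.00 Y8.00
G1 X0.00 Y0.00
; layer 7
G0 Z24.00
G0 X0.00 Y0.00
G1 X21.00 Y0.00
G1 X21.00 Y8.00
G1 X0.00 Y8.00
G1 X0.00 Y0.00
M2 ; end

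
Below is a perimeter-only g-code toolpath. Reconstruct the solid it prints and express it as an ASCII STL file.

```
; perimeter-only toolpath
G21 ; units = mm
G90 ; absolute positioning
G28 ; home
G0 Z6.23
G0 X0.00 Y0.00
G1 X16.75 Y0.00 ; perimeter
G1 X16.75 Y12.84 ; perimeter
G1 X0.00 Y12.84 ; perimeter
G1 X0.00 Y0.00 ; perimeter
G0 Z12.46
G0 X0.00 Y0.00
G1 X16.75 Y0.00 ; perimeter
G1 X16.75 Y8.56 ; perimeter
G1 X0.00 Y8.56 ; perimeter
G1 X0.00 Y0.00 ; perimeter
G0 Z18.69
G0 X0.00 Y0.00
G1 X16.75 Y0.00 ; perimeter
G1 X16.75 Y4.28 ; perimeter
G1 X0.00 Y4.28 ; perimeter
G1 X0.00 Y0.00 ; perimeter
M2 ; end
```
solid part
  facet normal 0.0000 0.0000 -1.0000
    outer loop
      vertex 16.75 17.12 0.00
      vertex 16.75 0.00 0.00
      vertex 0.00 0.00 0.00
    endloop
  endfacet
  facet normal 0.0000 0.0000 -1.0000
    outer loop
      vertex 0.00 17.12 0.00
      vertex 16.75 17.12 0.00
      vertex 0.00 0.00 0.00
    endloop
  endfacet
  facet normal 0.0000 -1.0000 0.0000
    outer loop
      vertex 0.00 0.00 0.00
      vertex 16.75 0.00 0.00
      vertex 16.75 0.00 24.92
    endloop
  endfacet
  facet normal 0.0000 -1.0000 0.0000
    outer loop
      vertex 0.00 0.00 0.00
      vertex 16.75 0.00 24.92
      vertex 0.00 0.00 24.92
    endloop
  endfacet
  facet normal 0.0000 0.8242 0.5662
    outer loop
      vertex 0.00 0.00 24.92
      vertex 16.75 0.00 24.92
      vertex 16.75 17.12 0.00
    endloop
  endfacet
  facet normal 0.0000 0.8242 0.5662
    outer loop
      vertex 0.00 0.00 24.92
      vertex 16.75 17.12 0.00
      vertex 0.00 17.12 0.00
    endloop
  endfacet
  facet normal -1.0000 0.0000 0.0000
    outer loop
      vertex 0.00 0.00 24.92
      vertex 0.00 17.12 0.00
      vertex 0.00 0.00 0.00
    endloop
  endfacet
  facet normal 1.0000 0.0000 0.0000
    outer loop
      vertex 16.75 0.00 0.00
      vertex 16.75 17.12 0.00
      vertex 16.75 0.00 24.92
    endloop
  endfacet
endsolid part

The G0 Z moves step by Δz≈6.23 mm. The G1 loops shrink linearly with z, so the solid tapers from its base footprint up to z≈24.9. Closing with a flat bottom cap and the tapered top and triangulating gives 8 facets — a wedge (ramp): 16.8 × 17.1 mm base, rising to 24.9 mm along the y=0 edge and sloping linearly to z=0 at y=17.1.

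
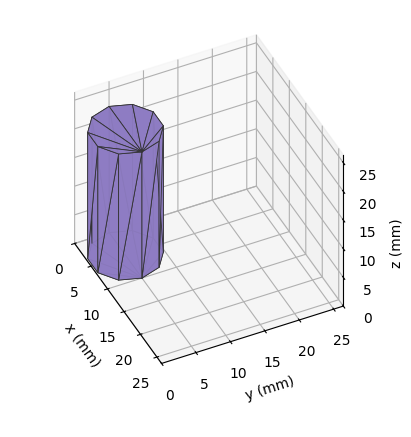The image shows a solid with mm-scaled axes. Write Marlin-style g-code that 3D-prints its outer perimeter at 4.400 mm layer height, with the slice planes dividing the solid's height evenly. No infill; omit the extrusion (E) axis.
Reading the render: the shape is a regular 10-sided prism (a cylinder approximated with 10 flat sides), circumscribed radius ≈ 5 mm, height ≈ 22 mm (dimensions read to the nearest mm from the axis ticks). For the g-code, the solid's height is divided into equal slices at the stated Δz and each level perimeter traced with G1 moves after a G0 lift.

; perimeter-only toolpath
G21 ; units = mm
G90 ; absolute positioning
G28 ; home
; layer 1
G0 Z4.400
G0 X10.000 Y5.000
G1 X9.045 Y7.939
G1 X6.545 Y9.755
G1 X3.455 Y9.755
G1 X0.955 Y7.939
G1 X0.000 Y5.000
G1 X0.955 Y2.061
G1 X3.455 Y0.245
G1 X6.545 Y0.245
G1 X9.045 Y2.061
G1 X10.000 Y5.000
; layer 2
G0 Z8.800
G0 X10.000 Y5.000
G1 X9.045 Y7.939
G1 X6.545 Y9.755
G1 X3.455 Y9.755
G1 X0.955 Y7.939
G1 X0.000 Y5.000
G1 X0.955 Y2.061
G1 X3.455 Y0.245
G1 X6.545 Y0.245
G1 X9.045 Y2.061
G1 X10.000 Y5.000
; layer 3
G0 Z13.200
G0 X10.000 Y5.000
G1 X9.045 Y7.939
G1 X6.545 Y9.755
G1 X3.455 Y9.755
G1 X0.955 Y7.939
G1 X0.000 Y5.000
G1 X0.955 Y2.061
G1 X3.455 Y0.245
G1 X6.545 Y0.245
G1 X9.045 Y2.061
G1 X10.000 Y5.000
; layer 4
G0 Z17.600
G0 X10.000 Y5.000
G1 X9.045 Y7.939
G1 X6.545 Y9.755
G1 X3.455 Y9.755
G1 X0.955 Y7.939
G1 X0.000 Y5.000
G1 X0.955 Y2.061
G1 X3.455 Y0.245
G1 X6.545 Y0.245
G1 X9.045 Y2.061
G1 X10.000 Y5.000
; layer 5
G0 Z22.000
G0 X10.000 Y5.000
G1 X9.045 Y7.939
G1 X6.545 Y9.755
G1 X3.455 Y9.755
G1 X0.955 Y7.939
G1 X0.000 Y5.000
G1 X0.955 Y2.061
G1 X3.455 Y0.245
G1 X6.545 Y0.245
G1 X9.045 Y2.061
G1 X10.000 Y5.000
M2 ; end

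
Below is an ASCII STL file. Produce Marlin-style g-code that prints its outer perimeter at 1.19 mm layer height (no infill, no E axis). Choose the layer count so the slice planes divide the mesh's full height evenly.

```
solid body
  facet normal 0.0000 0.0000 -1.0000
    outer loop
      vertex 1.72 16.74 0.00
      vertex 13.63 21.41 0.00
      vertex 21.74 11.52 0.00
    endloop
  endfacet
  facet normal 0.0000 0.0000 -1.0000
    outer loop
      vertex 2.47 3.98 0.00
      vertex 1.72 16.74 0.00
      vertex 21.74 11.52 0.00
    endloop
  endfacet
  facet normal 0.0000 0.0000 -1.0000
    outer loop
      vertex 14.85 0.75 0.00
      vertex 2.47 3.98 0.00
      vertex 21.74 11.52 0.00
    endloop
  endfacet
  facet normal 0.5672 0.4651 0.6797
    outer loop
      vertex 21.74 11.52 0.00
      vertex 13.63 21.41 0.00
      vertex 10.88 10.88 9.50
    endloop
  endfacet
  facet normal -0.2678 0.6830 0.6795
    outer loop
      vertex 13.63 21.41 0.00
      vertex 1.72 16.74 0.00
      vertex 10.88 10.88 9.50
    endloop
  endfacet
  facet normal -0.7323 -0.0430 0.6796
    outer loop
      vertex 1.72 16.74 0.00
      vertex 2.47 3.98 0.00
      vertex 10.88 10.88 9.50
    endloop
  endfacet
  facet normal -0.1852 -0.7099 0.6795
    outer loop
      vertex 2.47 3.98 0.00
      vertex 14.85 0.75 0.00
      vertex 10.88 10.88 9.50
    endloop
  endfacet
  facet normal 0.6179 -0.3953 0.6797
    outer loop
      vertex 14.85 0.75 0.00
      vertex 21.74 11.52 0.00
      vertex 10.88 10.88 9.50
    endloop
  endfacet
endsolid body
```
; perimeter-only toolpath
G21 ; units = mm
G90 ; absolute positioning
G28 ; home
; layer 1
G0 Z1.19
G0 X20.38 Y11.44
G1 X13.29 Y20.09
G1 X2.87 Y16.01
G1 X3.52 Y4.84
G1 X14.35 Y2.02
G1 X20.38 Y11.44
; layer 2
G0 Z2.38
G0 X19.02 Y11.36
G1 X12.94 Y18.78
G1 X4.01 Y15.28
G1 X4.57 Y5.71
G1 X13.86 Y3.28
G1 X19.02 Y11.36
; layer 3
G0 Z3.56
G0 X17.67 Y11.28
G1 X12.60 Y17.46
G1 X5.16 Y14.54
G1 X5.62 Y6.57
G1 X13.36 Y4.55
G1 X17.67 Y11.28
; layer 4
G0 Z4.75
G0 X16.31 Y11.20
G1 X12.26 Y16.14
G1 X6.30 Y13.81
G1 X6.68 Y7.43
G1 X12.87 Y5.82
G1 X16.31 Y11.20
; layer 5
G0 Z5.94
G0 X14.95 Y11.12
G1 X11.91 Y14.83
G1 X7.45 Y13.08
G1 X7.73 Y8.29
G1 X12.37 Y7.08
G1 X14.95 Y11.12
; layer 6
G0 Z7.12
G0 X13.59 Y11.04
G1 X11.57 Y13.51
G1 X8.59 Y12.34
G1 X8.78 Y9.15
G1 X11.87 Y8.35
G1 X13.59 Y11.04
; layer 7
G0 Z8.31
G0 X12.24 Y10.96
G1 X11.22 Y12.20
G1 X9.74 Y11.61
G1 X9.83 Y10.02
G1 X11.38 Y9.61
G1 X12.24 Y10.96
M2 ; end

The solid is a regular 5-sided pyramid, base circumscribed radius ≈ 10.9 mm, apex at z ≈ 9.5 mm. Slicing at Δz = 1.19 mm — 8 equal slices spanning the solid's height, so layer i sits at z = i·h/8 — gives 7 non-empty perimeters. Each is a 5-segment closed polygon; G0 lifts to the layer z and rapids to the start vertex, then G1 traces the edges. The cross-section shrinks linearly with z (the slice at the apex is degenerate and omitted).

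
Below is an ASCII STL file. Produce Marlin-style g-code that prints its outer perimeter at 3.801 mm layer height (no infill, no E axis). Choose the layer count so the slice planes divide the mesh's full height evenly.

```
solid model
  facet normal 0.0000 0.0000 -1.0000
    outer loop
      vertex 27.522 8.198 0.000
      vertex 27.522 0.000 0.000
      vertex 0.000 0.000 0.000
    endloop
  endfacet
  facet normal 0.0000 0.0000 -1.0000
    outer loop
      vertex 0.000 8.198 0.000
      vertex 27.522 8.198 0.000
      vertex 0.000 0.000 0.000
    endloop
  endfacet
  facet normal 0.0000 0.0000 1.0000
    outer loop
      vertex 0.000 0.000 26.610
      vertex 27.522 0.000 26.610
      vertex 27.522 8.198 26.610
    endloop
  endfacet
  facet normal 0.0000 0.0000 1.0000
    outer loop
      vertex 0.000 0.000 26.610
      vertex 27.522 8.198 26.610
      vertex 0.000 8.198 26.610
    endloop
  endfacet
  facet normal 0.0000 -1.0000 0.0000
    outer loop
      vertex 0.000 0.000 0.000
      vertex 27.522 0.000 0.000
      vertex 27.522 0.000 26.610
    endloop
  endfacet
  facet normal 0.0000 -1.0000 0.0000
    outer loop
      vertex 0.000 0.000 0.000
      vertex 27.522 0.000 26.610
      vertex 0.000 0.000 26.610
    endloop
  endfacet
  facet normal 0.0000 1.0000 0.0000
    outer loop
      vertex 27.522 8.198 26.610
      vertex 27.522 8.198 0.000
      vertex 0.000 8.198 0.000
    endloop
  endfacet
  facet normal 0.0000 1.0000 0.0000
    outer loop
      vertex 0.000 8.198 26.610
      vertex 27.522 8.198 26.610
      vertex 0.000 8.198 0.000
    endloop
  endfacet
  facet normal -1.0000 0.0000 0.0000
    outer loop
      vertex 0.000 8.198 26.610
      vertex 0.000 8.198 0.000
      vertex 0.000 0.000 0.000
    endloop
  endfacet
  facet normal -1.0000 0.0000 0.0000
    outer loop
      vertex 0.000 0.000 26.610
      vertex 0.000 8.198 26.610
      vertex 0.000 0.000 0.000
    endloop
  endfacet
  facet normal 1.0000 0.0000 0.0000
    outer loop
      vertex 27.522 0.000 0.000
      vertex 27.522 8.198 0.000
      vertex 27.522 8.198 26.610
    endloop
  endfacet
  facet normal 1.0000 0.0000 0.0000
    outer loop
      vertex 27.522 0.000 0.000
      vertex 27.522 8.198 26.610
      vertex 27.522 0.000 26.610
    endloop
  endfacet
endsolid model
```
; perimeter-only toolpath
G21 ; units = mm
G90 ; absolute positioning
G28 ; home
; layer 1
G0 Z3.801
G0 X0.000 Y0.000
G1 X27.522 Y0.000
G1 X27.522 Y8.198
G1 X0.000 Y8.198
G1 X0.000 Y0.000
; layer 2
G0 Z7.603
G0 X0.000 Y0.000
G1 X27.522 Y0.000
G1 X27.522 Y8.198
G1 X0.000 Y8.198
G1 X0.000 Y0.000
; layer 3
G0 Z11.404
G0 X0.000 Y0.000
G1 X27.522 Y0.000
G1 X27.522 Y8.198
G1 X0.000 Y8.198
G1 X0.000 Y0.000
; layer 4
G0 Z15.206
G0 X0.000 Y0.000
G1 X27.522 Y0.000
G1 X27.522 Y8.198
G1 X0.000 Y8.198
G1 X0.000 Y0.000
; layer 5
G0 Z19.007
G0 X0.000 Y0.000
G1 X27.522 Y0.000
G1 X27.522 Y8.198
G1 X0.000 Y8.198
G1 X0.000 Y0.000
; layer 6
G0 Z22.809
G0 X0.000 Y0.000
G1 X27.522 Y0.000
G1 X27.522 Y8.198
G1 X0.000 Y8.198
G1 X0.000 Y0.000
; layer 7
G0 Z26.610
G0 X0.000 Y0.000
G1 X27.522 Y0.000
G1 X27.522 Y8.198
G1 X0.000 Y8.198
G1 X0.000 Y0.000
M2 ; end

The solid is a rectangular box, roughly 27.5 × 8.2 mm footprint and 26.6 mm tall. Slicing at Δz = 3.801 mm — 7 equal slices spanning the solid's height, so layer i sits at z = i·h/7 — gives 7 non-empty perimeters. Each is a 4-segment closed polygon; G0 lifts to the layer z and rapids to the start vertex, then G1 traces the edges.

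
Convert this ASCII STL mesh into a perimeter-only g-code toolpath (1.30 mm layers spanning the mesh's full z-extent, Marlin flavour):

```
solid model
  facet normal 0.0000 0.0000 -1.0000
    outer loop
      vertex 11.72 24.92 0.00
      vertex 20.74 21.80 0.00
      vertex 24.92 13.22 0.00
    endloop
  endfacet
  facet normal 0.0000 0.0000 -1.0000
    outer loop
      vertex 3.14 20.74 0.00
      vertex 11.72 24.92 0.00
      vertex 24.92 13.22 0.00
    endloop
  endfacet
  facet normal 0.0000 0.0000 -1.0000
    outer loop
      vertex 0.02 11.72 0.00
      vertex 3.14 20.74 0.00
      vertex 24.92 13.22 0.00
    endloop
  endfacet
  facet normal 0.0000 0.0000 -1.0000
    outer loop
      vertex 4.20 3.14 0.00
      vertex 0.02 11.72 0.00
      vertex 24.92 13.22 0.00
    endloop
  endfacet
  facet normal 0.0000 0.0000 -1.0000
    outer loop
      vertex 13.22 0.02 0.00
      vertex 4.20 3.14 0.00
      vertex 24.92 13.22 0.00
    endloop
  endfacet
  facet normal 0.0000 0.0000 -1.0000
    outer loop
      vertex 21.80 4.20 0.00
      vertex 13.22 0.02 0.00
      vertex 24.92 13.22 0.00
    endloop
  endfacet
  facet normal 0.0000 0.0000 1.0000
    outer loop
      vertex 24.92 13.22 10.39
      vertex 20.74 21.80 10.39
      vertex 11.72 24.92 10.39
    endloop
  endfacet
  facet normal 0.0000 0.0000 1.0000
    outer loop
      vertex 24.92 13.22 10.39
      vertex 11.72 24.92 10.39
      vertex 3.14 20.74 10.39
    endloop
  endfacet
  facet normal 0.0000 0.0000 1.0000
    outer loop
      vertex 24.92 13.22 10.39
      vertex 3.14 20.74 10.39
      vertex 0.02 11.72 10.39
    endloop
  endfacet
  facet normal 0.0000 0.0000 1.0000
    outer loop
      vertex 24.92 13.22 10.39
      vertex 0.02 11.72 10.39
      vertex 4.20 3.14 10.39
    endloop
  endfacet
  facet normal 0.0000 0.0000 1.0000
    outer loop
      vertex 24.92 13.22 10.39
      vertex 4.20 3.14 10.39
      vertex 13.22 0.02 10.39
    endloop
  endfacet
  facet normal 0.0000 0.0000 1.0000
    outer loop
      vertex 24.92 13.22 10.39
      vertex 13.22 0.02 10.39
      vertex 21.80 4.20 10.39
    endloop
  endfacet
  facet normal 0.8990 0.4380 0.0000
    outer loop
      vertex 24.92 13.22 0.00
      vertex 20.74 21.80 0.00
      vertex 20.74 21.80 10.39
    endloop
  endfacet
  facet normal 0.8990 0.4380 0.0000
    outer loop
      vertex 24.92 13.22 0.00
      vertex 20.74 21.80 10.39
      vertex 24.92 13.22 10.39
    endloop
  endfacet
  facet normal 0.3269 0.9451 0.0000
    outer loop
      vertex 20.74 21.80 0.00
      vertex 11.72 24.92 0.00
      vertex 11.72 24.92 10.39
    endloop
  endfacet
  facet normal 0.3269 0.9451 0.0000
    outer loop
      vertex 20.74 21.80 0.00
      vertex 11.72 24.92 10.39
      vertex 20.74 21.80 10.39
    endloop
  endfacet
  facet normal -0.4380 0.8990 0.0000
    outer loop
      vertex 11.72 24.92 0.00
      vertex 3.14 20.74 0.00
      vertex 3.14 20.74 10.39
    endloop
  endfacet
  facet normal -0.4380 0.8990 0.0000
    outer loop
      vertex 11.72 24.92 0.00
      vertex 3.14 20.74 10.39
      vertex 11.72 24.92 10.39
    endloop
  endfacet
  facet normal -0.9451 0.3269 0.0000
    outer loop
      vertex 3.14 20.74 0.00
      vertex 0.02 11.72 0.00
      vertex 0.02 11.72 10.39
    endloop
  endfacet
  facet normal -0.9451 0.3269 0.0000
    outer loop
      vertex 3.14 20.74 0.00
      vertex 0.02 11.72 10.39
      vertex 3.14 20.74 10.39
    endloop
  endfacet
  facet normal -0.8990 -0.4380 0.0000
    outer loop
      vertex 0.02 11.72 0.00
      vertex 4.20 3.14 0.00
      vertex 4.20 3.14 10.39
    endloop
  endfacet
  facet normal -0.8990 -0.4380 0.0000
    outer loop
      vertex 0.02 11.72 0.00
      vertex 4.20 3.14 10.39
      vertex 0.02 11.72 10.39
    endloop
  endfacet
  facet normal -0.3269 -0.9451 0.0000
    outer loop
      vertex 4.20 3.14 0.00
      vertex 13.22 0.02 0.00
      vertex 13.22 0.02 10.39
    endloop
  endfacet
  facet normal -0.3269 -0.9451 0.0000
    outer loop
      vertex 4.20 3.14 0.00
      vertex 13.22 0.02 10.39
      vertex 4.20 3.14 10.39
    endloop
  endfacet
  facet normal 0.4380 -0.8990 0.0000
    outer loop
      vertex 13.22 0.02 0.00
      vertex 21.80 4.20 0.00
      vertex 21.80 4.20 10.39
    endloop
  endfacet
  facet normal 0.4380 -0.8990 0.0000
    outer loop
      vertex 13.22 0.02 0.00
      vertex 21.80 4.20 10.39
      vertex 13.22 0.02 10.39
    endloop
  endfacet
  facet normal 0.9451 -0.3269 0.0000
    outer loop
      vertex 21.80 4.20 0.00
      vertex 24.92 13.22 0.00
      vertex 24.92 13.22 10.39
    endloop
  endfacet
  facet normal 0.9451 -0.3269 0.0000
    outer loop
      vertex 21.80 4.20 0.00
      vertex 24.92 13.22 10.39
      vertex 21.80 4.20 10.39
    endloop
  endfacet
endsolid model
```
; perimeter-only toolpath
G21 ; units = mm
G90 ; absolute positioning
G28 ; home
; layer 1
G0 Z1.30
G0 X24.92 Y13.22
G1 X20.74 Y21.80
G1 X11.72 Y24.92
G1 X3.14 Y20.74
G1 X0.02 Y11.72
G1 X4.20 Y3.14
G1 X13.22 Y0.02
G1 X21.80 Y4.20
G1 X24.92 Y13.22
; layer 2
G0 Z2.60
G0 X24.92 Y13.22
G1 X20.74 Y21.80
G1 X11.72 Y24.92
G1 X3.14 Y20.74
G1 X0.02 Y11.72
G1 X4.20 Y3.14
G1 X13.22 Y0.02
G1 X21.80 Y4.20
G1 X24.92 Y13.22
; layer 3
G0 Z3.90
G0 X24.92 Y13.22
G1 X20.74 Y21.80
G1 X11.72 Y24.92
G1 X3.14 Y20.74
G1 X0.02 Y11.72
G1 X4.20 Y3.14
G1 X13.22 Y0.02
G1 X21.80 Y4.20
G1 X24.92 Y13.22
; layer 4
G0 Z5.20
G0 X24.92 Y13.22
G1 X20.74 Y21.80
G1 X11.72 Y24.92
G1 X3.14 Y20.74
G1 X0.02 Y11.72
G1 X4.20 Y3.14
G1 X13.22 Y0.02
G1 X21.80 Y4.20
G1 X24.92 Y13.22
; layer 5
G0 Z6.49
G0 X24.92 Y13.22
G1 X20.74 Y21.80
G1 X11.72 Y24.92
G1 X3.14 Y20.74
G1 X0.02 Y11.72
G1 X4.20 Y3.14
G1 X13.22 Y0.02
G1 X21.80 Y4.20
G1 X24.92 Y13.22
; layer 6
G0 Z7.79
G0 X24.92 Y13.22
G1 X20.74 Y21.80
G1 X11.72 Y24.92
G1 X3.14 Y20.74
G1 X0.02 Y11.72
G1 X4.20 Y3.14
G1 X13.22 Y0.02
G1 X21.80 Y4.20
G1 X24.92 Y13.22
; layer 7
G0 Z9.09
G0 X24.92 Y13.22
G1 X20.74 Y21.80
G1 X11.72 Y24.92
G1 X3.14 Y20.74
G1 X0.02 Y11.72
G1 X4.20 Y3.14
G1 X13.22 Y0.02
G1 X21.80 Y4.20
G1 X24.92 Y13.22
; layer 8
G0 Z10.39
G0 X24.92 Y13.22
G1 X20.74 Y21.80
G1 X11.72 Y24.92
G1 X3.14 Y20.74
G1 X0.02 Y11.72
G1 X4.20 Y3.14
G1 X13.22 Y0.02
G1 X21.80 Y4.20
G1 X24.92 Y13.22
M2 ; end

The solid is a regular 8-sided prism (a cylinder approximated with 8 flat sides), circumscribed radius ≈ 12.5 mm, height ≈ 10.4 mm. Slicing at Δz = 1.30 mm — 8 equal slices spanning the solid's height, so layer i sits at z = i·h/8 — gives 8 non-empty perimeters. Each is a 8-segment closed polygon; G0 lifts to the layer z and rapids to the start vertex, then G1 traces the edges.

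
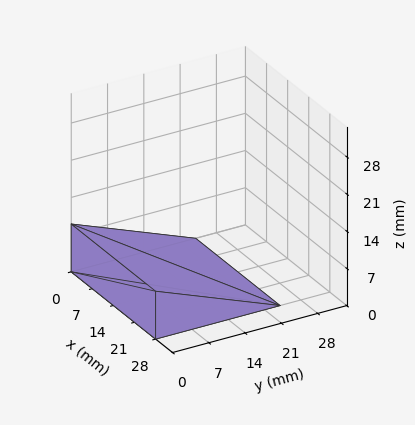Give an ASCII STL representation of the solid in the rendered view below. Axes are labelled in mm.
Reading the render: the shape is a wedge (ramp): 28 × 24 mm base, rising to 9 mm along the y=0 edge and sloping linearly to z=0 at y=24 (dimensions read to the nearest mm from the axis ticks). For the STL, each face is triangulated and given an outward normal.

solid part
  facet normal 0.0000 0.0000 -1.0000
    outer loop
      vertex 28.00 24.00 0.00
      vertex 28.00 0.00 0.00
      vertex 0.00 0.00 0.00
    endloop
  endfacet
  facet normal 0.0000 0.0000 -1.0000
    outer loop
      vertex 0.00 24.00 0.00
      vertex 28.00 24.00 0.00
      vertex 0.00 0.00 0.00
    endloop
  endfacet
  facet normal 0.0000 -1.0000 0.0000
    outer loop
      vertex 0.00 0.00 0.00
      vertex 28.00 0.00 0.00
      vertex 28.00 0.00 9.00
    endloop
  endfacet
  facet normal 0.0000 -1.0000 0.0000
    outer loop
      vertex 0.00 0.00 0.00
      vertex 28.00 0.00 9.00
      vertex 0.00 0.00 9.00
    endloop
  endfacet
  facet normal 0.0000 0.3511 0.9363
    outer loop
      vertex 0.00 0.00 9.00
      vertex 28.00 0.00 9.00
      vertex 28.00 24.00 0.00
    endloop
  endfacet
  facet normal 0.0000 0.3511 0.9363
    outer loop
      vertex 0.00 0.00 9.00
      vertex 28.00 24.00 0.00
      vertex 0.00 24.00 0.00
    endloop
  endfacet
  facet normal -1.0000 0.0000 0.0000
    outer loop
      vertex 0.00 0.00 9.00
      vertex 0.00 24.00 0.00
      vertex 0.00 0.00 0.00
    endloop
  endfacet
  facet normal 1.0000 0.0000 0.0000
    outer loop
      vertex 28.00 0.00 0.00
      vertex 28.00 24.00 0.00
      vertex 28.00 0.00 9.00
    endloop
  endfacet
endsolid part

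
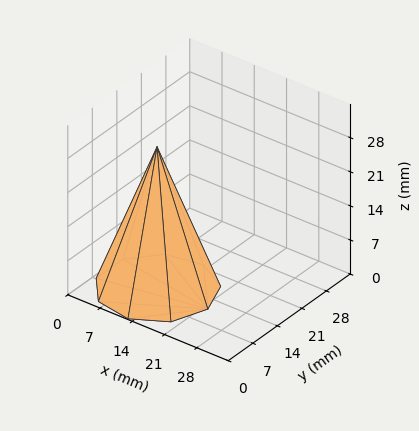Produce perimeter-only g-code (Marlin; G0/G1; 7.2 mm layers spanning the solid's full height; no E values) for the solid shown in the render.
Reading the render: the shape is a regular 9-sided pyramid, base circumscribed radius ≈ 11 mm, apex at z ≈ 29 mm (dimensions read to the nearest mm from the axis ticks). For the g-code, the solid's height is divided into equal slices at the stated Δz and each level perimeter traced with G1 moves after a G0 lift.

; perimeter-only toolpath
G21 ; units = mm
G90 ; absolute positioning
G28 ; home
; layer 1
G0 Z7.2
G0 X19.2 Y11.0
G1 X17.3 Y16.3
G1 X12.4 Y19.1
G1 X6.9 Y18.1
G1 X3.3 Y13.9
G1 X3.3 Y8.2
G1 X6.9 Y3.9
G1 X12.4 Y2.9
G1 X17.3 Y5.7
G1 X19.2 Y11.0
; layer 2
G0 Z14.5
G0 X16.5 Y11.0
G1 X15.2 Y14.6
G1 X11.9 Y16.4
G1 X8.2 Y15.8
G1 X5.8 Y12.9
G1 X5.8 Y9.1
G1 X8.2 Y6.2
G1 X11.9 Y5.6
G1 X15.2 Y7.5
G1 X16.5 Y11.0
; layer 3
G0 Z21.8
G0 X13.8 Y11.0
G1 X13.1 Y12.8
G1 X11.5 Y13.7
G1 X9.6 Y13.4
G1 X8.4 Y11.9
G1 X8.4 Y10.1
G1 X9.6 Y8.6
G1 X11.5 Y8.3
G1 X13.1 Y9.2
G1 X13.8 Y11.0
M2 ; end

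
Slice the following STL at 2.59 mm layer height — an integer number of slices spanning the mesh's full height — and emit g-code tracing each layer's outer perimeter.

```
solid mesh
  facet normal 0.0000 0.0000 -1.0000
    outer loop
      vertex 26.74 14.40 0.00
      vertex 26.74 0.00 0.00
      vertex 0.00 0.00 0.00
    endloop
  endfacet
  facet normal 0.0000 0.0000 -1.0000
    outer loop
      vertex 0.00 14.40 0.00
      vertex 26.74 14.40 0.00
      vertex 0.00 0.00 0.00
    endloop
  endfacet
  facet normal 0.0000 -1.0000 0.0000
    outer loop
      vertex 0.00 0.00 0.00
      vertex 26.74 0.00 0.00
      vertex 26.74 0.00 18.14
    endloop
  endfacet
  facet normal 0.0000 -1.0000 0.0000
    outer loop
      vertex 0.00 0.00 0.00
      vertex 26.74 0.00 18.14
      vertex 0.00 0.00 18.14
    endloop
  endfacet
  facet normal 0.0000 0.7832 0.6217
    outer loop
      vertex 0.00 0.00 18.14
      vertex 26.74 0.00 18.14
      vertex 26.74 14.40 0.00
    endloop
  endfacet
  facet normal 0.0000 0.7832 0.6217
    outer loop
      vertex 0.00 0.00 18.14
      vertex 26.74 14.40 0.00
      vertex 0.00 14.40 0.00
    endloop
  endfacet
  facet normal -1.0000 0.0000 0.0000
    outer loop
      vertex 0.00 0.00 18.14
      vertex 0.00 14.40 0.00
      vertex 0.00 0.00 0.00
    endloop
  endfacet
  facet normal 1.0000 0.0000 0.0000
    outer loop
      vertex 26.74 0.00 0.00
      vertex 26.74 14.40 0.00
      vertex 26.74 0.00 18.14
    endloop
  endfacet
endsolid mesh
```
; perimeter-only toolpath
G21 ; units = mm
G90 ; absolute positioning
G28 ; home
; layer 1
G0 Z2.59
G0 X0.00 Y0.00
G1 X26.74 Y0.00
G1 X26.74 Y12.34
G1 X0.00 Y12.34
G1 X0.00 Y0.00
; layer 2
G0 Z5.18
G0 X0.00 Y0.00
G1 X26.74 Y0.00
G1 X26.74 Y10.29
G1 X0.00 Y10.29
G1 X0.00 Y0.00
; layer 3
G0 Z7.77
G0 X0.00 Y0.00
G1 X26.74 Y0.00
G1 X26.74 Y8.23
G1 X0.00 Y8.23
G1 X0.00 Y0.00
; layer 4
G0 Z10.37
G0 X0.00 Y0.00
G1 X26.74 Y0.00
G1 X26.74 Y6.17
G1 X0.00 Y6.17
G1 X0.00 Y0.00
; layer 5
G0 Z12.96
G0 X0.00 Y0.00
G1 X26.74 Y0.00
G1 X26.74 Y4.11
G1 X0.00 Y4.11
G1 X0.00 Y0.00
; layer 6
G0 Z15.55
G0 X0.00 Y0.00
G1 X26.74 Y0.00
G1 X26.74 Y2.06
G1 X0.00 Y2.06
G1 X0.00 Y0.00
M2 ; end

The solid is a wedge (ramp): 26.7 × 14.4 mm base, rising to 18.1 mm along the y=0 edge and sloping linearly to z=0 at y=14.4. Slicing at Δz = 2.59 mm — 7 equal slices spanning the solid's height, so layer i sits at z = i·h/7 — gives 6 non-empty perimeters. Each is a 4-segment closed polygon; G0 lifts to the layer z and rapids to the start vertex, then G1 traces the edges. The cross-section shrinks linearly with z (the slice at the apex is degenerate and omitted).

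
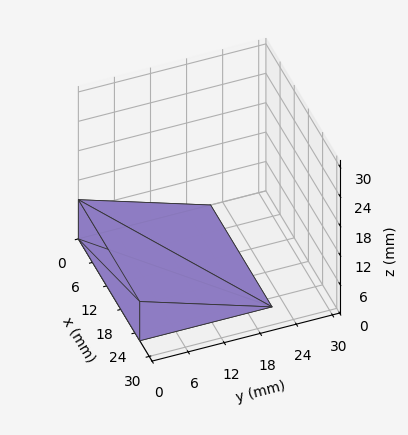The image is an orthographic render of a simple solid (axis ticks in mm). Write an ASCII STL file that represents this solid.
Reading the render: the shape is a wedge (ramp): 26 × 22 mm base, rising to 8 mm along the y=0 edge and sloping linearly to z=0 at y=22 (dimensions read to the nearest mm from the axis ticks). For the STL, each face is triangulated and given an outward normal.

solid part
  facet normal 0.0000 0.0000 -1.0000
    outer loop
      vertex 26.0 22.0 0.0
      vertex 26.0 0.0 0.0
      vertex 0.0 0.0 0.0
    endloop
  endfacet
  facet normal 0.0000 0.0000 -1.0000
    outer loop
      vertex 0.0 22.0 0.0
      vertex 26.0 22.0 0.0
      vertex 0.0 0.0 0.0
    endloop
  endfacet
  facet normal 0.0000 -1.0000 0.0000
    outer loop
      vertex 0.0 0.0 0.0
      vertex 26.0 0.0 0.0
      vertex 26.0 0.0 8.0
    endloop
  endfacet
  facet normal 0.0000 -1.0000 0.0000
    outer loop
      vertex 0.0 0.0 0.0
      vertex 26.0 0.0 8.0
      vertex 0.0 0.0 8.0
    endloop
  endfacet
  facet normal 0.0000 0.3417 0.9398
    outer loop
      vertex 0.0 0.0 8.0
      vertex 26.0 0.0 8.0
      vertex 26.0 22.0 0.0
    endloop
  endfacet
  facet normal 0.0000 0.3417 0.9398
    outer loop
      vertex 0.0 0.0 8.0
      vertex 26.0 22.0 0.0
      vertex 0.0 22.0 0.0
    endloop
  endfacet
  facet normal -1.0000 0.0000 0.0000
    outer loop
      vertex 0.0 0.0 8.0
      vertex 0.0 22.0 0.0
      vertex 0.0 0.0 0.0
    endloop
  endfacet
  facet normal 1.0000 0.0000 0.0000
    outer loop
      vertex 26.0 0.0 0.0
      vertex 26.0 22.0 0.0
      vertex 26.0 0.0 8.0
    endloop
  endfacet
endsolid part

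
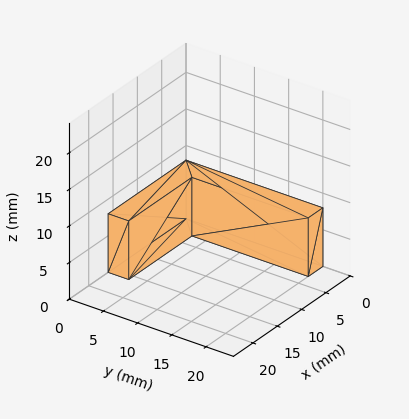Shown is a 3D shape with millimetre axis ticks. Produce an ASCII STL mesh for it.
Reading the render: the shape is an L-shaped prism: outer 16 × 20 mm, arm thicknesses ≈ 3 mm (horizontal) and 3 mm (vertical), extruded 8 mm in z (dimensions read to the nearest mm from the axis ticks). For the STL, each face is triangulated and given an outward normal.

solid part
  facet normal 0.0000 0.0000 -1.0000
    outer loop
      vertex 16.000 3.000 0.000
      vertex 16.000 0.000 0.000
      vertex 0.000 0.000 0.000
    endloop
  endfacet
  facet normal 0.0000 0.0000 -1.0000
    outer loop
      vertex 3.000 3.000 0.000
      vertex 16.000 3.000 0.000
      vertex 0.000 0.000 0.000
    endloop
  endfacet
  facet normal 0.0000 0.0000 -1.0000
    outer loop
      vertex 3.000 20.000 0.000
      vertex 3.000 3.000 0.000
      vertex 0.000 0.000 0.000
    endloop
  endfacet
  facet normal 0.0000 0.0000 -1.0000
    outer loop
      vertex 0.000 20.000 0.000
      vertex 3.000 20.000 0.000
      vertex 0.000 0.000 0.000
    endloop
  endfacet
  facet normal 0.0000 0.0000 1.0000
    outer loop
      vertex 0.000 0.000 8.000
      vertex 16.000 0.000 8.000
      vertex 16.000 3.000 8.000
    endloop
  endfacet
  facet normal 0.0000 0.0000 1.0000
    outer loop
      vertex 0.000 0.000 8.000
      vertex 16.000 3.000 8.000
      vertex 3.000 3.000 8.000
    endloop
  endfacet
  facet normal 0.0000 0.0000 1.0000
    outer loop
      vertex 0.000 0.000 8.000
      vertex 3.000 3.000 8.000
      vertex 3.000 20.000 8.000
    endloop
  endfacet
  facet normal 0.0000 0.0000 1.0000
    outer loop
      vertex 0.000 0.000 8.000
      vertex 3.000 20.000 8.000
      vertex 0.000 20.000 8.000
    endloop
  endfacet
  facet normal 0.0000 -1.0000 0.0000
    outer loop
      vertex 0.000 0.000 0.000
      vertex 16.000 0.000 0.000
      vertex 16.000 0.000 8.000
    endloop
  endfacet
  facet normal 0.0000 -1.0000 0.0000
    outer loop
      vertex 0.000 0.000 0.000
      vertex 16.000 0.000 8.000
      vertex 0.000 0.000 8.000
    endloop
  endfacet
  facet normal 1.0000 0.0000 0.0000
    outer loop
      vertex 16.000 0.000 0.000
      vertex 16.000 3.000 0.000
      vertex 16.000 3.000 8.000
    endloop
  endfacet
  facet normal 1.0000 0.0000 0.0000
    outer loop
      vertex 16.000 0.000 0.000
      vertex 16.000 3.000 8.000
      vertex 16.000 0.000 8.000
    endloop
  endfacet
  facet normal 0.0000 1.0000 0.0000
    outer loop
      vertex 16.000 3.000 0.000
      vertex 3.000 3.000 0.000
      vertex 3.000 3.000 8.000
    endloop
  endfacet
  facet normal 0.0000 1.0000 0.0000
    outer loop
      vertex 16.000 3.000 0.000
      vertex 3.000 3.000 8.000
      vertex 16.000 3.000 8.000
    endloop
  endfacet
  facet normal 1.0000 0.0000 0.0000
    outer loop
      vertex 3.000 3.000 0.000
      vertex 3.000 20.000 0.000
      vertex 3.000 20.000 8.000
    endloop
  endfacet
  facet normal 1.0000 0.0000 0.0000
    outer loop
      vertex 3.000 3.000 0.000
      vertex 3.000 20.000 8.000
      vertex 3.000 3.000 8.000
    endloop
  endfacet
  facet normal 0.0000 1.0000 0.0000
    outer loop
      vertex 3.000 20.000 0.000
      vertex 0.000 20.000 0.000
      vertex 0.000 20.000 8.000
    endloop
  endfacet
  facet normal 0.0000 1.0000 0.0000
    outer loop
      vertex 3.000 20.000 0.000
      vertex 0.000 20.000 8.000
      vertex 3.000 20.000 8.000
    endloop
  endfacet
  facet normal -1.0000 0.0000 0.0000
    outer loop
      vertex 0.000 20.000 0.000
      vertex 0.000 0.000 0.000
      vertex 0.000 0.000 8.000
    endloop
  endfacet
  facet normal -1.0000 0.0000 0.0000
    outer loop
      vertex 0.000 20.000 0.000
      vertex 0.000 0.000 8.000
      vertex 0.000 20.000 8.000
    endloop
  endfacet
endsolid part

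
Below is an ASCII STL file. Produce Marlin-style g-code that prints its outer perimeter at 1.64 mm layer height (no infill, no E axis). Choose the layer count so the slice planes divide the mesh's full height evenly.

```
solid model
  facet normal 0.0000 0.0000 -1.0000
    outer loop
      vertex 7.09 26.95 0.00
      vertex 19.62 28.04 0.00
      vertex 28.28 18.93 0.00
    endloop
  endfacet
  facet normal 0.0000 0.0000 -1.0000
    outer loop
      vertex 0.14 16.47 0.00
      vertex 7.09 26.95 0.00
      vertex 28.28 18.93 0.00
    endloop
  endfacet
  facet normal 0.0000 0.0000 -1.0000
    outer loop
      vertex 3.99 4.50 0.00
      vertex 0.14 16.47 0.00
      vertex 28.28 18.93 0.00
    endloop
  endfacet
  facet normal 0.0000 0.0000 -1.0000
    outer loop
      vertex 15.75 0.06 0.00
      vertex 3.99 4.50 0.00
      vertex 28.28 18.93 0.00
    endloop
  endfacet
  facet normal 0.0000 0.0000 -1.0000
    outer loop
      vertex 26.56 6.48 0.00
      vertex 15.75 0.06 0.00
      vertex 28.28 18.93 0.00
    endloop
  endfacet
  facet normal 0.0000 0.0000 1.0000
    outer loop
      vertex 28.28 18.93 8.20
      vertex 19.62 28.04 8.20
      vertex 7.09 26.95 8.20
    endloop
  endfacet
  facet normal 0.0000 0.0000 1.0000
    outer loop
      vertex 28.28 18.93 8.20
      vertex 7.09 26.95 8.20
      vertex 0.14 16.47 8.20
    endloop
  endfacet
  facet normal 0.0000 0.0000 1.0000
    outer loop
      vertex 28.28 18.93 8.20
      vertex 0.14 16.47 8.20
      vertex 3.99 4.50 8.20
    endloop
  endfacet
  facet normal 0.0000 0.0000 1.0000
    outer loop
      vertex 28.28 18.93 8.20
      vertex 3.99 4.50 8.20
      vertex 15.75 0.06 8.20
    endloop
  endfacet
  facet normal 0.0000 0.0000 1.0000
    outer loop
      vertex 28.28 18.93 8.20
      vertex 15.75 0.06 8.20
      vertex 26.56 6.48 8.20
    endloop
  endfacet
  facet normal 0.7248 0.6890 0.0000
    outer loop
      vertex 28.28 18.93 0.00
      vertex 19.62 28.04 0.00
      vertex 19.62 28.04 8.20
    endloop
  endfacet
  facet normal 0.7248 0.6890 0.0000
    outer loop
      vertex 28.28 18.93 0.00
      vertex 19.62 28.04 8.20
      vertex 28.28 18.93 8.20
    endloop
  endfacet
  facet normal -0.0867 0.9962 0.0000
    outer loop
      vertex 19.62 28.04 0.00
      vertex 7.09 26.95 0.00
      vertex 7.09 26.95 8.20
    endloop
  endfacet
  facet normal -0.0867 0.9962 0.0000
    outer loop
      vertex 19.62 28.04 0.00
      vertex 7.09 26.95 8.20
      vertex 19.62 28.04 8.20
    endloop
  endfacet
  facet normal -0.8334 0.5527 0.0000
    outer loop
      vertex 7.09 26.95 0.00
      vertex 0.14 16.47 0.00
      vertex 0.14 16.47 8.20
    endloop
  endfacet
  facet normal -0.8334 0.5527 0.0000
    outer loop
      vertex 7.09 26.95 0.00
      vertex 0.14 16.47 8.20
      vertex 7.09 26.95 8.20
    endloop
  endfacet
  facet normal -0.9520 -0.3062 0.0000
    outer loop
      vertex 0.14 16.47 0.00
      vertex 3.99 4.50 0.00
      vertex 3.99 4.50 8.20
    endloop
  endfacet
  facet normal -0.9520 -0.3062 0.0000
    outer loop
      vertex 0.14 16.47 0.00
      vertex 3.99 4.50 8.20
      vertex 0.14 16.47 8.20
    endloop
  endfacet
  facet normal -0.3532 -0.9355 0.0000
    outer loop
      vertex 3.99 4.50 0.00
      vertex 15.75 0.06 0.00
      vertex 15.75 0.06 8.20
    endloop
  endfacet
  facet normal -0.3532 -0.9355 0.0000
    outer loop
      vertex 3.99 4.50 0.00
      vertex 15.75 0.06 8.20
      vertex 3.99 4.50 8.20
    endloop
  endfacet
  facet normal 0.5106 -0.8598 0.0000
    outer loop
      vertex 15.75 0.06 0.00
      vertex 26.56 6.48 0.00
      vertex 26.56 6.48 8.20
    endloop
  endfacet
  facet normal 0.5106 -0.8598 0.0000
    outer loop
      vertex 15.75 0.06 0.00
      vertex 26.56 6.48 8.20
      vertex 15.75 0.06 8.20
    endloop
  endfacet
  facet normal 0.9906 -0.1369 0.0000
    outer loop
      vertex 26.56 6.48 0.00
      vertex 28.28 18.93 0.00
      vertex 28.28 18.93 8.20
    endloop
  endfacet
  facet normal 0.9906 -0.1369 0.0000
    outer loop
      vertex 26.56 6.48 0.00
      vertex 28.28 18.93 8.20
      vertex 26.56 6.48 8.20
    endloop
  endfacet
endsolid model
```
; perimeter-only toolpath
G21 ; units = mm
G90 ; absolute positioning
G28 ; home
; layer 1
G0 Z1.64
G0 X28.28 Y18.93
G1 X19.62 Y28.04
G1 X7.09 Y26.95
G1 X0.14 Y16.47
G1 X3.99 Y4.50
G1 X15.75 Y0.06
G1 X26.56 Y6.48
G1 X28.28 Y18.93
; layer 2
G0 Z3.28
G0 X28.28 Y18.93
G1 X19.62 Y28.04
G1 X7.09 Y26.95
G1 X0.14 Y16.47
G1 X3.99 Y4.50
G1 X15.75 Y0.06
G1 X26.56 Y6.48
G1 X28.28 Y18.93
; layer 3
G0 Z4.92
G0 X28.28 Y18.93
G1 X19.62 Y28.04
G1 X7.09 Y26.95
G1 X0.14 Y16.47
G1 X3.99 Y4.50
G1 X15.75 Y0.06
G1 X26.56 Y6.48
G1 X28.28 Y18.93
; layer 4
G0 Z6.56
G0 X28.28 Y18.93
G1 X19.62 Y28.04
G1 X7.09 Y26.95
G1 X0.14 Y16.47
G1 X3.99 Y4.50
G1 X15.75 Y0.06
G1 X26.56 Y6.48
G1 X28.28 Y18.93
; layer 5
G0 Z8.20
G0 X28.28 Y18.93
G1 X19.62 Y28.04
G1 X7.09 Y26.95
G1 X0.14 Y16.47
G1 X3.99 Y4.50
G1 X15.75 Y0.06
G1 X26.56 Y6.48
G1 X28.28 Y18.93
M2 ; end

The solid is a regular 7-sided prism (a cylinder approximated with 7 flat sides), circumscribed radius ≈ 14.5 mm, height ≈ 8.2 mm. Slicing at Δz = 1.64 mm — 5 equal slices spanning the solid's height, so layer i sits at z = i·h/5 — gives 5 non-empty perimeters. Each is a 7-segment closed polygon; G0 lifts to the layer z and rapids to the start vertex, then G1 traces the edges.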